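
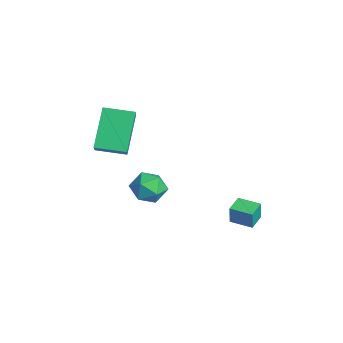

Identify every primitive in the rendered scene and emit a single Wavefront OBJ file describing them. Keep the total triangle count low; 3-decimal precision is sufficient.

v -0.375 0.81 -1.378
v -0.269 0.752 -0.496
v 0.323 1.526 -1.415
v 0.429 1.467 -0.533
v 0.211 0.233 -1.487
v 0.317 0.174 -0.605
v 0.909 0.948 -1.524
v 1.015 0.89 -0.642
v 0.749 -2.919 2.386
v 1.432 -3.118 2.772
v 0.988 -3.842 1.488
v 1.671 -4.041 1.874
v 0.953 -4.201 2.213
v 0.806 -3.631 2.768
v 1.614 -3.329 1.492
v 1.467 -2.759 2.047
v 1.967 -3.372 2.22
v 1.558 -3.911 2.665
v 0.862 -3.049 1.595
v 0.453 -3.588 2.04
v -3.03 -4.042 3.973
v -1.698 -4.441 5.085
v -2.519 -2.85 3.789
v -1.187 -3.25 4.9
v -1.973 -4.73 2.46
v -0.641 -5.13 3.571
v -1.462 -3.539 2.275
v -0.13 -3.938 3.387
f 2 4 1
f 5 2 1
f 1 4 3
f 3 5 1
f 2 8 4
f 6 2 5
f 6 8 2
f 4 8 3
f 7 5 3
f 3 8 7
f 7 6 5
f 8 6 7
f 9 20 14
f 9 14 10
f 9 10 16
f 9 16 19
f 9 19 20
f 10 14 18
f 14 20 13
f 20 19 11
f 19 16 15
f 16 10 17
f 12 18 13
f 12 13 11
f 12 11 15
f 12 15 17
f 12 17 18
f 13 18 14
f 11 13 20
f 15 11 19
f 17 15 16
f 18 17 10
f 22 24 21
f 25 22 21
f 21 24 23
f 23 25 21
f 22 28 24
f 26 22 25
f 26 28 22
f 24 28 23
f 27 25 23
f 23 28 27
f 27 26 25
f 28 26 27



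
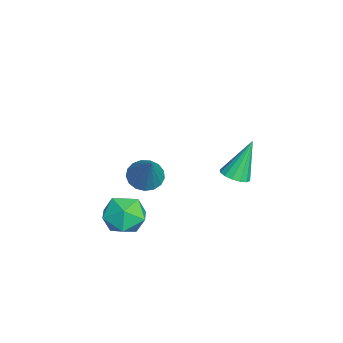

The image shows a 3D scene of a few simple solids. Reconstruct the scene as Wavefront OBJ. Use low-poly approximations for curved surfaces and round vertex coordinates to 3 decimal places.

v 3.225 -2.883 0.38
v 3.953 -3.259 -0.245
v 3.407 -4.201 1.385
v 4.135 -4.577 0.76
v 4.319 -3.727 1.313
v 4.206 -2.912 0.692
v 3.154 -4.548 0.448
v 3.041 -3.733 -0.173
v 3.909 -4.288 -0.203
v 4.629 -3.78 0.332
v 2.731 -3.68 0.808
v 3.451 -3.172 1.343
v -1.486 -2.896 -1.053
v -0.903 -2.539 -1.523
v -0.214 -2.644 0.713
v -1.129 -2.234 -1.404
v -1.437 -2.082 -1.204
v -1.756 -2.116 -0.97
v -2.013 -2.329 -0.754
v -2.149 -2.672 -0.607
v -2.133 -3.066 -0.562
v -1.969 -3.422 -0.629
v -1.694 -3.657 -0.793
v -1.372 -3.718 -1.017
v -1.075 -3.591 -1.249
v -0.873 -3.304 -1.436
v -0.811 -2.925 -1.535
v 3.78 0.595 2.996
v 4.364 0.452 3.214
v 3.32 1.285 4.684
v 4.39 0.76 3.095
v 4.252 1.024 2.95
v 3.988 1.173 2.817
v 3.668 1.167 2.732
v 3.378 1.008 2.718
v 3.195 0.738 2.779
v 3.169 0.43 2.898
v 3.307 0.166 3.043
v 3.571 0.017 3.176
v 3.892 0.023 3.261
v 4.182 0.182 3.275
f 1 12 6
f 1 6 2
f 1 2 8
f 1 8 11
f 1 11 12
f 2 6 10
f 6 12 5
f 12 11 3
f 11 8 7
f 8 2 9
f 4 10 5
f 4 5 3
f 4 3 7
f 4 7 9
f 4 9 10
f 5 10 6
f 3 5 12
f 7 3 11
f 9 7 8
f 10 9 2
f 14 13 16
f 14 16 15
f 16 13 17
f 16 17 15
f 17 13 18
f 17 18 15
f 18 13 19
f 18 19 15
f 19 13 20
f 19 20 15
f 20 13 21
f 20 21 15
f 21 13 22
f 21 22 15
f 22 13 23
f 22 23 15
f 23 13 24
f 23 24 15
f 24 13 25
f 24 25 15
f 25 13 26
f 25 26 15
f 26 13 27
f 26 27 15
f 27 13 14
f 27 14 15
f 29 28 31
f 29 31 30
f 31 28 32
f 31 32 30
f 32 28 33
f 32 33 30
f 33 28 34
f 33 34 30
f 34 28 35
f 34 35 30
f 35 28 36
f 35 36 30
f 36 28 37
f 36 37 30
f 37 28 38
f 37 38 30
f 38 28 39
f 38 39 30
f 39 28 40
f 39 40 30
f 40 28 41
f 40 41 30
f 41 28 29
f 41 29 30



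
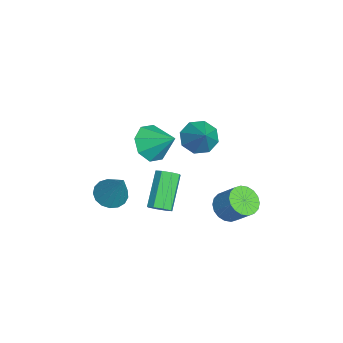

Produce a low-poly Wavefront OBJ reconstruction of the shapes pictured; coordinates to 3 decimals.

v -1.139 -1.991 -0.285
v -0.806 -2.249 0.128
v -2.209 -1.927 1.459
v -2.541 -1.669 1.045
v -0.731 -1.805 0.099
v -2.134 -1.483 1.429
v -0.895 -1.47 -0.155
v -2.298 -1.147 1.175
v -1.202 -1.44 -0.485
v -2.605 -1.117 0.845
v -1.471 -1.733 -0.699
v -2.874 -1.411 0.632
v -1.546 -2.177 -0.669
v -2.949 -1.855 0.661
v -1.382 -2.513 -0.415
v -2.785 -2.19 0.915
v -1.075 -2.543 -0.085
v -2.478 -2.22 1.245
v -4.2 -2.477 1.713
v -3.85 -1.976 0.872
v -3.52 -1.383 2.647
v -4.569 -1.723 1.099
v -5.072 -1.911 1.687
v -5.065 -2.431 2.29
v -4.55 -2.977 2.555
v -3.831 -3.23 2.328
v -3.328 -3.042 1.74
v -3.335 -2.523 1.137
v -2.762 -4.272 -0.72
v -2.027 -4.271 -1.105
v -1.798 -3.608 1.12
v -2.166 -3.904 -1.165
v -2.441 -3.621 -1.123
v -2.79 -3.487 -0.988
v -3.133 -3.533 -0.792
v -3.39 -3.748 -0.579
v -3.504 -4.083 -0.399
v -3.447 -4.462 -0.292
v -3.234 -4.797 -0.283
v -2.912 -5.011 -0.374
v -2.556 -5.057 -0.544
v -2.247 -4.922 -0.755
v -2.056 -4.639 -0.957
v -1.532 1.015 -0.405
v -1.013 0.414 -0.244
v -0.469 1.144 0.726
v -0.988 1.745 0.565
v -0.836 0.61 -0.49
v -0.292 1.34 0.48
v -0.797 0.885 -0.719
v -0.253 1.615 0.25
v -0.903 1.186 -0.886
v -0.36 1.916 0.083
v -1.135 1.453 -0.958
v -0.591 2.183 0.012
v -1.444 1.634 -0.92
v -0.9 2.364 0.05
v -1.771 1.692 -0.78
v -1.227 2.422 0.19
v -2.051 1.616 -0.566
v -1.507 2.346 0.404
v -2.228 1.42 -0.32
v -1.684 2.15 0.65
v -2.267 1.145 -0.09
v -1.723 1.875 0.879
v -2.16 0.844 0.077
v -1.617 1.574 1.046
v -1.929 0.577 0.148
v -1.385 1.307 1.118
v -1.62 0.396 0.11
v -1.076 1.126 1.08
v -1.293 0.338 -0.03
v -0.749 1.068 0.94
v -3.438 -0.313 2.835
v -2.802 -0.529 2.222
v -2.302 -0.007 3.905
v -2.969 0.147 2.205
v -3.41 0.553 2.558
v -3.868 0.453 3.073
v -4.074 -0.097 3.449
v -3.907 -0.773 3.465
v -3.465 -1.179 3.112
v -3.008 -1.079 2.597
f 2 1 5
f 2 5 3
f 3 5 6
f 3 6 4
f 5 1 7
f 5 7 6
f 6 7 8
f 6 8 4
f 7 1 9
f 7 9 8
f 8 9 10
f 8 10 4
f 9 1 11
f 9 11 10
f 10 11 12
f 10 12 4
f 11 1 13
f 11 13 12
f 12 13 14
f 12 14 4
f 13 1 15
f 13 15 14
f 14 15 16
f 14 16 4
f 15 1 17
f 15 17 16
f 16 17 18
f 16 18 4
f 17 1 2
f 17 2 18
f 18 2 3
f 18 3 4
f 20 19 22
f 20 22 21
f 22 19 23
f 22 23 21
f 23 19 24
f 23 24 21
f 24 19 25
f 24 25 21
f 25 19 26
f 25 26 21
f 26 19 27
f 26 27 21
f 27 19 28
f 27 28 21
f 28 19 20
f 28 20 21
f 30 29 32
f 30 32 31
f 32 29 33
f 32 33 31
f 33 29 34
f 33 34 31
f 34 29 35
f 34 35 31
f 35 29 36
f 35 36 31
f 36 29 37
f 36 37 31
f 37 29 38
f 37 38 31
f 38 29 39
f 38 39 31
f 39 29 40
f 39 40 31
f 40 29 41
f 40 41 31
f 41 29 42
f 41 42 31
f 42 29 43
f 42 43 31
f 43 29 30
f 43 30 31
f 45 44 48
f 45 48 46
f 46 48 49
f 46 49 47
f 48 44 50
f 48 50 49
f 49 50 51
f 49 51 47
f 50 44 52
f 50 52 51
f 51 52 53
f 51 53 47
f 52 44 54
f 52 54 53
f 53 54 55
f 53 55 47
f 54 44 56
f 54 56 55
f 55 56 57
f 55 57 47
f 56 44 58
f 56 58 57
f 57 58 59
f 57 59 47
f 58 44 60
f 58 60 59
f 59 60 61
f 59 61 47
f 60 44 62
f 60 62 61
f 61 62 63
f 61 63 47
f 62 44 64
f 62 64 63
f 63 64 65
f 63 65 47
f 64 44 66
f 64 66 65
f 65 66 67
f 65 67 47
f 66 44 68
f 66 68 67
f 67 68 69
f 67 69 47
f 68 44 70
f 68 70 69
f 69 70 71
f 69 71 47
f 70 44 72
f 70 72 71
f 71 72 73
f 71 73 47
f 72 44 45
f 72 45 73
f 73 45 46
f 73 46 47
f 75 74 77
f 75 77 76
f 77 74 78
f 77 78 76
f 78 74 79
f 78 79 76
f 79 74 80
f 79 80 76
f 80 74 81
f 80 81 76
f 81 74 82
f 81 82 76
f 82 74 83
f 82 83 76
f 83 74 75
f 83 75 76



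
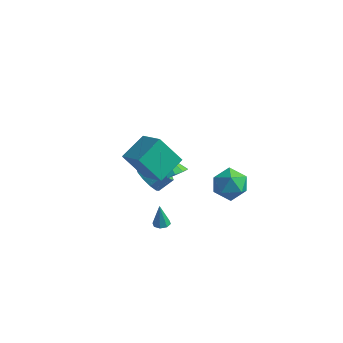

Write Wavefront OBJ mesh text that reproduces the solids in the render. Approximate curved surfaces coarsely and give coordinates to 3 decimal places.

v -3.101 1.49 -3.33
v -2.607 0.676 -2.94
v -1.944 1.395 -2.279
v -2.439 2.21 -2.67
v -2.293 0.865 -3.46
v -1.631 1.584 -2.8
v -2.288 1.294 -3.931
v -1.626 2.013 -3.271
v -2.594 1.797 -4.173
v -1.932 2.516 -3.512
v -3.093 2.183 -4.092
v -2.431 2.902 -3.432
v -3.596 2.305 -3.721
v -2.933 3.024 -3.06
v -3.909 2.116 -3.2
v -3.247 2.835 -2.54
v -3.914 1.687 -2.729
v -3.252 2.406 -2.069
v -3.608 1.184 -2.488
v -2.946 1.903 -1.827
v -3.109 0.798 -2.568
v -2.447 1.517 -1.908
v -1.251 -4.07 4.958
v -0.65 -2.431 5.573
v -2.688 -3.098 3.775
v -2.087 -1.46 4.39
v 0.067 -3.98 3.43
v 0.668 -2.342 4.045
v -1.37 -3.009 2.247
v -0.769 -1.37 2.862
v -0.345 -1.178 0.997
v 0.394 -0.797 1.458
v -1.415 -0.462 2.123
v 0.245 -0.439 1.089
v -0.091 -0.315 0.691
v -0.507 -0.465 0.39
v -0.872 -0.842 0.282
v -1.07 -1.325 0.401
v -1.037 -1.761 0.71
v -0.785 -2.012 1.109
v -0.392 -1.998 1.473
v 0.015 -1.724 1.686
v 0.308 -1.276 1.681
v 0.847 2.255 -2.257
v 1.453 3.287 -2.021
v 2.127 1.833 -3.699
v 2.733 2.865 -3.463
v 2.755 1.948 -2.659
v 1.963 2.208 -1.768
v 1.617 2.912 -3.952
v 0.825 3.172 -3.061
v 1.928 3.693 -3.068
v 2.632 3.097 -2.269
v 0.948 2.023 -3.451
v 1.652 1.427 -2.652
v -0.647 -2.256 -2.907
v -0.202 -2.538 -2.791
v -0.873 -2.024 -1.473
v -0.125 -2.136 -2.844
v -0.354 -1.804 -2.934
v -0.755 -1.737 -3.008
v -1.093 -1.974 -3.023
v -1.17 -2.377 -2.969
v -0.941 -2.709 -2.88
v -0.54 -2.776 -2.806
f 2 1 5
f 2 5 3
f 3 5 6
f 3 6 4
f 5 1 7
f 5 7 6
f 6 7 8
f 6 8 4
f 7 1 9
f 7 9 8
f 8 9 10
f 8 10 4
f 9 1 11
f 9 11 10
f 10 11 12
f 10 12 4
f 11 1 13
f 11 13 12
f 12 13 14
f 12 14 4
f 13 1 15
f 13 15 14
f 14 15 16
f 14 16 4
f 15 1 17
f 15 17 16
f 16 17 18
f 16 18 4
f 17 1 19
f 17 19 18
f 18 19 20
f 18 20 4
f 19 1 21
f 19 21 20
f 20 21 22
f 20 22 4
f 21 1 2
f 21 2 22
f 22 2 3
f 22 3 4
f 24 26 23
f 27 24 23
f 23 26 25
f 25 27 23
f 24 30 26
f 28 24 27
f 28 30 24
f 26 30 25
f 29 27 25
f 25 30 29
f 29 28 27
f 30 28 29
f 32 31 34
f 32 34 33
f 34 31 35
f 34 35 33
f 35 31 36
f 35 36 33
f 36 31 37
f 36 37 33
f 37 31 38
f 37 38 33
f 38 31 39
f 38 39 33
f 39 31 40
f 39 40 33
f 40 31 41
f 40 41 33
f 41 31 42
f 41 42 33
f 42 31 43
f 42 43 33
f 43 31 32
f 43 32 33
f 44 55 49
f 44 49 45
f 44 45 51
f 44 51 54
f 44 54 55
f 45 49 53
f 49 55 48
f 55 54 46
f 54 51 50
f 51 45 52
f 47 53 48
f 47 48 46
f 47 46 50
f 47 50 52
f 47 52 53
f 48 53 49
f 46 48 55
f 50 46 54
f 52 50 51
f 53 52 45
f 57 56 59
f 57 59 58
f 59 56 60
f 59 60 58
f 60 56 61
f 60 61 58
f 61 56 62
f 61 62 58
f 62 56 63
f 62 63 58
f 63 56 64
f 63 64 58
f 64 56 65
f 64 65 58
f 65 56 57
f 65 57 58



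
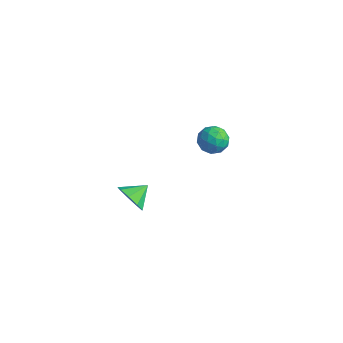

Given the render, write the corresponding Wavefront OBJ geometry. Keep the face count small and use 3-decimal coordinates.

v -2.567 -3.256 3.167
v -2.265 -3.669 3.908
v -2.373 -2.244 3.653
v -1.8 -3.571 3.516
v -1.694 -3.326 2.962
v -1.996 -3.048 2.503
v -2.566 -2.868 2.356
v -3.136 -2.869 2.587
v -3.44 -3.052 3.091
v -3.336 -3.331 3.63
v -2.872 -3.574 3.952
v -3.493 4.578 1.903
v -2.812 4.095 2.192
v -4.308 3.405 1.868
v -3.627 2.922 2.157
v -4.014 3.508 2.694
v -3.51 4.233 2.716
v -3.61 3.267 1.344
v -3.106 3.992 1.366
v -2.884 3.286 1.847
v -3.134 3.434 2.681
v -3.986 4.066 1.379
v -4.236 4.214 2.213
v -3.081 4.44 2.051
v -4.039 3.06 2.009
v -4.267 3.404 2.325
v -3.866 3.121 2.495
v -3.491 4.52 2.358
v -3.091 4.237 2.528
v -3.797 3.891 2.823
v -4.029 3.263 1.532
v -3.629 2.98 1.702
v -3.254 4.379 1.565
v -2.853 4.096 1.735
v -3.323 3.609 1.237
v -2.723 3.68 2.018
v -3.202 2.991 1.997
v -3.192 3.193 1.52
v -2.896 3.62 1.532
v -2.87 3.767 2.508
v -3.349 3.078 2.488
v -3.576 3.422 2.803
v -3.28 3.848 2.816
v -2.912 3.291 2.305
v -3.771 4.422 1.572
v -4.25 3.733 1.552
v -3.84 3.652 1.244
v -3.544 4.078 1.257
v -3.918 4.509 2.063
v -4.397 3.82 2.042
v -4.224 3.88 2.528
v -3.928 4.307 2.54
v -4.208 4.209 1.755
f 2 1 4
f 2 4 3
f 4 1 5
f 4 5 3
f 5 1 6
f 5 6 3
f 6 1 7
f 6 7 3
f 7 1 8
f 7 8 3
f 8 1 9
f 8 9 3
f 9 1 10
f 9 10 3
f 10 1 11
f 10 11 3
f 11 1 2
f 11 2 3
f 12 49 28
f 49 23 52
f 28 52 17
f 49 52 28
f 12 28 24
f 28 17 29
f 24 29 13
f 28 29 24
f 12 24 33
f 24 13 34
f 33 34 19
f 24 34 33
f 12 33 45
f 33 19 48
f 45 48 22
f 33 48 45
f 12 45 49
f 45 22 53
f 49 53 23
f 45 53 49
f 13 29 40
f 29 17 43
f 40 43 21
f 29 43 40
f 17 52 30
f 52 23 51
f 30 51 16
f 52 51 30
f 23 53 50
f 53 22 46
f 50 46 14
f 53 46 50
f 22 48 47
f 48 19 35
f 47 35 18
f 48 35 47
f 19 34 39
f 34 13 36
f 39 36 20
f 34 36 39
f 15 41 27
f 41 21 42
f 27 42 16
f 41 42 27
f 15 27 25
f 27 16 26
f 25 26 14
f 27 26 25
f 15 25 32
f 25 14 31
f 32 31 18
f 25 31 32
f 15 32 37
f 32 18 38
f 37 38 20
f 32 38 37
f 15 37 41
f 37 20 44
f 41 44 21
f 37 44 41
f 16 42 30
f 42 21 43
f 30 43 17
f 42 43 30
f 14 26 50
f 26 16 51
f 50 51 23
f 26 51 50
f 18 31 47
f 31 14 46
f 47 46 22
f 31 46 47
f 20 38 39
f 38 18 35
f 39 35 19
f 38 35 39
f 21 44 40
f 44 20 36
f 40 36 13
f 44 36 40



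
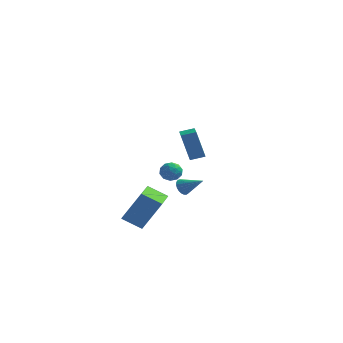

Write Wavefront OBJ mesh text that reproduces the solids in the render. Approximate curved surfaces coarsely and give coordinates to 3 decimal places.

v -0.335 3.929 -1.706
v 0.107 3.798 -2.225
v -0.867 2.962 -1.915
v -0.425 2.831 -2.434
v -0.202 2.816 -1.777
v 0.126 3.413 -1.648
v -0.886 3.347 -2.492
v -0.558 3.944 -2.363
v -0.234 3.439 -2.711
v 0.189 3.11 -2.269
v -0.949 3.65 -1.871
v -0.526 3.321 -1.429
v -0.068 3.948 -1.947
v -0.692 2.812 -2.193
v -0.562 2.803 -1.807
v -0.302 2.726 -2.112
v -0.056 3.722 -1.608
v 0.204 3.645 -1.913
v 0.022 3.068 -1.65
v -0.964 3.115 -2.227
v -0.704 3.038 -2.532
v -0.458 4.034 -2.028
v -0.198 3.957 -2.333
v -0.782 3.692 -2.49
v -0.008 3.66 -2.538
v -0.32 3.092 -2.661
v -0.592 3.395 -2.695
v -0.398 3.746 -2.619
v 0.24 3.467 -2.278
v -0.072 2.899 -2.401
v 0.059 2.89 -2.015
v 0.252 3.241 -1.939
v 0.04 3.256 -2.564
v -0.688 3.861 -1.739
v -1 3.293 -1.862
v -1.012 3.519 -2.201
v -0.819 3.87 -2.125
v -0.44 3.668 -1.479
v -0.752 3.1 -1.602
v -0.362 3.014 -1.521
v -0.168 3.365 -1.445
v -0.8 3.504 -1.576
v 1.177 -4.773 -2.819
v 0.082 -4.923 -2.195
v 0.805 -2.963 -3.034
v -0.29 -3.114 -2.41
v 2.13 -4.366 -1.05
v 1.035 -4.517 -0.426
v 1.758 -2.557 -1.265
v 0.663 -2.707 -0.641
v 3.08 -2.837 1.664
v 2.521 -2.694 3.274
v 2.364 -1.188 1.27
v 1.805 -1.046 2.88
v 3.795 -2.474 1.88
v 3.236 -2.332 3.49
v 3.079 -0.826 1.486
v 2.52 -0.683 3.096
v 0.484 2.953 -2.98
v 0.746 3.286 -3.377
v 1.736 2.827 -2.26
v 0.67 3.449 -3.216
v 0.562 3.527 -3.015
v 0.441 3.505 -2.808
v 0.327 3.388 -2.63
v 0.24 3.196 -2.513
v 0.195 2.962 -2.477
v 0.201 2.726 -2.528
v 0.255 2.53 -2.657
v 0.349 2.406 -2.841
v 0.466 2.378 -3.05
v 0.586 2.449 -3.247
v 0.689 2.607 -3.397
v 0.756 2.825 -3.476
v 0.776 3.065 -3.469
f 1 38 17
f 38 12 41
f 17 41 6
f 38 41 17
f 1 17 13
f 17 6 18
f 13 18 2
f 17 18 13
f 1 13 22
f 13 2 23
f 22 23 8
f 13 23 22
f 1 22 34
f 22 8 37
f 34 37 11
f 22 37 34
f 1 34 38
f 34 11 42
f 38 42 12
f 34 42 38
f 2 18 29
f 18 6 32
f 29 32 10
f 18 32 29
f 6 41 19
f 41 12 40
f 19 40 5
f 41 40 19
f 12 42 39
f 42 11 35
f 39 35 3
f 42 35 39
f 11 37 36
f 37 8 24
f 36 24 7
f 37 24 36
f 8 23 28
f 23 2 25
f 28 25 9
f 23 25 28
f 4 30 16
f 30 10 31
f 16 31 5
f 30 31 16
f 4 16 14
f 16 5 15
f 14 15 3
f 16 15 14
f 4 14 21
f 14 3 20
f 21 20 7
f 14 20 21
f 4 21 26
f 21 7 27
f 26 27 9
f 21 27 26
f 4 26 30
f 26 9 33
f 30 33 10
f 26 33 30
f 5 31 19
f 31 10 32
f 19 32 6
f 31 32 19
f 3 15 39
f 15 5 40
f 39 40 12
f 15 40 39
f 7 20 36
f 20 3 35
f 36 35 11
f 20 35 36
f 9 27 28
f 27 7 24
f 28 24 8
f 27 24 28
f 10 33 29
f 33 9 25
f 29 25 2
f 33 25 29
f 44 46 43
f 47 44 43
f 43 46 45
f 45 47 43
f 44 50 46
f 48 44 47
f 48 50 44
f 46 50 45
f 49 47 45
f 45 50 49
f 49 48 47
f 50 48 49
f 52 54 51
f 55 52 51
f 51 54 53
f 53 55 51
f 52 58 54
f 56 52 55
f 56 58 52
f 54 58 53
f 57 55 53
f 53 58 57
f 57 56 55
f 58 56 57
f 60 59 62
f 60 62 61
f 62 59 63
f 62 63 61
f 63 59 64
f 63 64 61
f 64 59 65
f 64 65 61
f 65 59 66
f 65 66 61
f 66 59 67
f 66 67 61
f 67 59 68
f 67 68 61
f 68 59 69
f 68 69 61
f 69 59 70
f 69 70 61
f 70 59 71
f 70 71 61
f 71 59 72
f 71 72 61
f 72 59 73
f 72 73 61
f 73 59 74
f 73 74 61
f 74 59 75
f 74 75 61
f 75 59 60
f 75 60 61



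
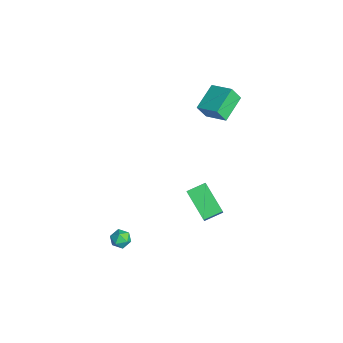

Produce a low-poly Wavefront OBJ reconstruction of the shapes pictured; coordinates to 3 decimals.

v 3.83 -3.434 -1.508
v 4.177 -3.726 -1.04
v 3.143 -4.234 -1.5
v 3.49 -4.526 -1.032
v 3.162 -3.979 -0.901
v 3.586 -3.484 -0.906
v 3.734 -4.476 -1.634
v 4.158 -3.981 -1.639
v 4.117 -4.37 -1.118
v 3.764 -4.063 -0.664
v 3.556 -3.897 -1.876
v 3.203 -3.59 -1.422
v 0.442 0.695 -1.819
v 0.327 1.82 -1.45
v 2.105 1.223 -2.914
v 1.99 2.349 -2.545
v 1.45 0.351 -0.455
v 1.335 1.477 -0.086
v 3.113 0.88 -1.55
v 2.998 2.005 -1.181
v -3.386 2.834 1.052
v -3.424 2.283 2.003
v -4.588 4.06 1.714
v -4.626 3.509 2.665
v -2.214 3.691 1.595
v -2.252 3.14 2.546
v -3.416 4.917 2.257
v -3.454 4.366 3.208
f 1 12 6
f 1 6 2
f 1 2 8
f 1 8 11
f 1 11 12
f 2 6 10
f 6 12 5
f 12 11 3
f 11 8 7
f 8 2 9
f 4 10 5
f 4 5 3
f 4 3 7
f 4 7 9
f 4 9 10
f 5 10 6
f 3 5 12
f 7 3 11
f 9 7 8
f 10 9 2
f 14 16 13
f 17 14 13
f 13 16 15
f 15 17 13
f 14 20 16
f 18 14 17
f 18 20 14
f 16 20 15
f 19 17 15
f 15 20 19
f 19 18 17
f 20 18 19
f 22 24 21
f 25 22 21
f 21 24 23
f 23 25 21
f 22 28 24
f 26 22 25
f 26 28 22
f 24 28 23
f 27 25 23
f 23 28 27
f 27 26 25
f 28 26 27



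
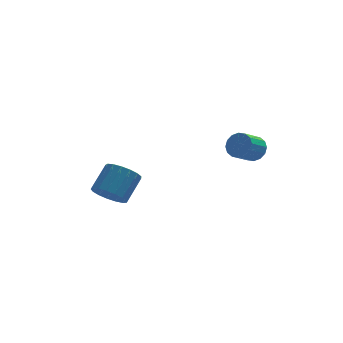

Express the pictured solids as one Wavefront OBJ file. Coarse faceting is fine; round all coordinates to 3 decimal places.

v -2.822 0.292 -3.757
v -1.931 0.123 -4.245
v -1.087 1.178 -3.072
v -1.978 1.348 -2.583
v -2.115 0.52 -4.47
v -1.271 1.576 -3.297
v -2.462 0.866 -4.532
v -1.618 1.922 -3.359
v -2.89 1.08 -4.417
v -2.046 2.136 -3.243
v -3.303 1.114 -4.15
v -2.459 2.169 -2.976
v -3.606 0.959 -3.793
v -2.762 2.015 -2.619
v -3.729 0.651 -3.427
v -2.885 1.707 -2.254
v -3.645 0.262 -3.138
v -2.801 1.318 -1.964
v -3.372 -0.121 -2.99
v -2.527 0.935 -1.816
v -2.972 -0.409 -3.017
v -2.128 0.647 -1.844
v -2.539 -0.537 -3.215
v -1.695 0.519 -2.041
v -2.17 -0.474 -3.536
v -1.326 0.582 -2.363
v -1.951 -0.236 -3.908
v -1.107 0.819 -2.734
v 4.128 -2.975 0.993
v 4.664 -3.096 1.547
v 3.808 -3.806 2.22
v 3.272 -3.685 1.667
v 4.473 -2.759 1.659
v 3.617 -3.468 2.332
v 4.189 -2.48 1.592
v 3.333 -3.189 2.266
v 3.889 -2.333 1.365
v 3.033 -3.042 2.039
v 3.653 -2.359 1.039
v 2.797 -3.068 1.713
v 3.544 -2.549 0.7
v 2.688 -3.259 1.374
v 3.592 -2.854 0.44
v 2.736 -3.564 1.113
v 3.783 -3.192 0.328
v 2.927 -3.901 1.001
v 4.067 -3.471 0.394
v 3.211 -4.18 1.068
v 4.367 -3.618 0.621
v 3.511 -4.327 1.295
v 4.603 -3.592 0.947
v 3.747 -4.301 1.621
v 4.712 -3.401 1.286
v 3.856 -4.111 1.96
f 2 1 5
f 2 5 3
f 3 5 6
f 3 6 4
f 5 1 7
f 5 7 6
f 6 7 8
f 6 8 4
f 7 1 9
f 7 9 8
f 8 9 10
f 8 10 4
f 9 1 11
f 9 11 10
f 10 11 12
f 10 12 4
f 11 1 13
f 11 13 12
f 12 13 14
f 12 14 4
f 13 1 15
f 13 15 14
f 14 15 16
f 14 16 4
f 15 1 17
f 15 17 16
f 16 17 18
f 16 18 4
f 17 1 19
f 17 19 18
f 18 19 20
f 18 20 4
f 19 1 21
f 19 21 20
f 20 21 22
f 20 22 4
f 21 1 23
f 21 23 22
f 22 23 24
f 22 24 4
f 23 1 25
f 23 25 24
f 24 25 26
f 24 26 4
f 25 1 27
f 25 27 26
f 26 27 28
f 26 28 4
f 27 1 2
f 27 2 28
f 28 2 3
f 28 3 4
f 30 29 33
f 30 33 31
f 31 33 34
f 31 34 32
f 33 29 35
f 33 35 34
f 34 35 36
f 34 36 32
f 35 29 37
f 35 37 36
f 36 37 38
f 36 38 32
f 37 29 39
f 37 39 38
f 38 39 40
f 38 40 32
f 39 29 41
f 39 41 40
f 40 41 42
f 40 42 32
f 41 29 43
f 41 43 42
f 42 43 44
f 42 44 32
f 43 29 45
f 43 45 44
f 44 45 46
f 44 46 32
f 45 29 47
f 45 47 46
f 46 47 48
f 46 48 32
f 47 29 49
f 47 49 48
f 48 49 50
f 48 50 32
f 49 29 51
f 49 51 50
f 50 51 52
f 50 52 32
f 51 29 53
f 51 53 52
f 52 53 54
f 52 54 32
f 53 29 30
f 53 30 54
f 54 30 31
f 54 31 32



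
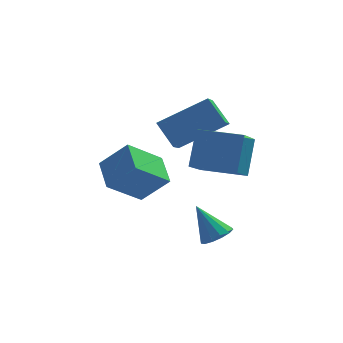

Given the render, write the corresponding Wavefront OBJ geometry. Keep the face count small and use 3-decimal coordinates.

v -1.207 1.693 1.956
v -1.47 0.55 2.808
v 0.674 2.028 2.985
v 0.411 0.885 3.837
v -0.631 0.955 1.143
v -0.894 -0.188 1.995
v 1.25 1.29 2.172
v 0.987 0.147 3.024
v -0.525 -3.246 3.087
v -0.211 -2.295 4.335
v -0.022 -1.876 1.917
v 0.292 -0.926 3.165
v 1.088 -3.814 3.115
v 1.402 -2.864 4.363
v 1.591 -2.445 1.945
v 1.905 -1.494 3.193
v -2.153 -3.304 1.452
v -3.347 -3.853 2.577
v -2.382 -2.084 1.803
v -3.576 -2.634 2.929
v -1.164 -3.406 2.451
v -2.358 -3.956 3.577
v -1.393 -2.187 2.803
v -2.587 -2.736 3.928
v 0.528 -2.66 -1.069
v 0.944 -2.986 -0.674
v -0.188 -2.1 0.149
v 1.098 -2.654 -0.737
v 1.071 -2.323 -0.905
v 0.872 -2.099 -1.125
v 0.563 -2.053 -1.327
v 0.243 -2.2 -1.448
v 0.014 -2.493 -1.448
v -0.052 -2.839 -1.328
v 0.066 -3.128 -1.126
v 0.331 -3.268 -0.906
v 0.658 -3.215 -0.737
f 2 4 1
f 5 2 1
f 1 4 3
f 3 5 1
f 2 8 4
f 6 2 5
f 6 8 2
f 4 8 3
f 7 5 3
f 3 8 7
f 7 6 5
f 8 6 7
f 10 12 9
f 13 10 9
f 9 12 11
f 11 13 9
f 10 16 12
f 14 10 13
f 14 16 10
f 12 16 11
f 15 13 11
f 11 16 15
f 15 14 13
f 16 14 15
f 18 20 17
f 21 18 17
f 17 20 19
f 19 21 17
f 18 24 20
f 22 18 21
f 22 24 18
f 20 24 19
f 23 21 19
f 19 24 23
f 23 22 21
f 24 22 23
f 26 25 28
f 26 28 27
f 28 25 29
f 28 29 27
f 29 25 30
f 29 30 27
f 30 25 31
f 30 31 27
f 31 25 32
f 31 32 27
f 32 25 33
f 32 33 27
f 33 25 34
f 33 34 27
f 34 25 35
f 34 35 27
f 35 25 36
f 35 36 27
f 36 25 37
f 36 37 27
f 37 25 26
f 37 26 27



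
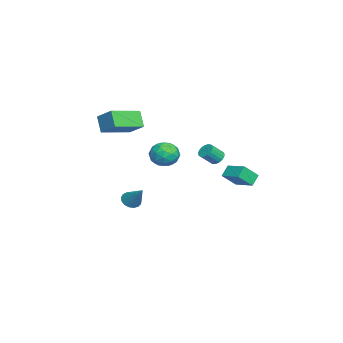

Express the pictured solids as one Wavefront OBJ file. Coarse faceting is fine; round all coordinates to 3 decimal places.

v -1.241 -3.098 -4.425
v -0.692 -3.449 -4.616
v -0.279 -2.282 -3.155
v -0.679 -3.18 -4.798
v -0.796 -2.892 -4.895
v -1.014 -2.651 -4.884
v -1.285 -2.512 -4.768
v -1.545 -2.508 -4.573
v -1.736 -2.638 -4.344
v -1.814 -2.874 -4.134
v -1.761 -3.161 -3.99
v -1.588 -3.434 -3.946
v -1.336 -3.629 -4.012
v -1.063 -3.703 -4.172
v -0.83 -3.638 -4.39
v 2.272 0.141 1.075
v 2.847 -0.155 0.356
v 2.773 -1.045 1.964
v 3.348 -1.341 1.245
v 3.542 -0.516 1.711
v 3.232 0.217 1.161
v 2.388 -1.417 1.159
v 2.078 -0.684 0.609
v 2.919 -1.118 0.408
v 3.632 -0.561 0.749
v 1.988 -0.639 1.571
v 2.701 -0.082 1.912
v 2.515 0.097 0.637
v 3.105 -1.297 1.683
v 3.218 -0.812 1.957
v 3.557 -0.986 1.534
v 2.742 0.316 1.111
v 3.08 0.142 0.688
v 3.488 -0.07 1.485
v 2.54 -1.342 1.632
v 2.878 -1.516 1.209
v 2.063 -0.214 0.786
v 2.402 -0.388 0.363
v 2.132 -1.13 0.835
v 2.896 -0.643 0.245
v 3.19 -1.34 0.768
v 2.626 -1.385 0.717
v 2.444 -0.954 0.394
v 3.315 -0.315 0.446
v 3.61 -1.013 0.969
v 3.723 -0.527 1.242
v 3.541 -0.096 0.919
v 3.357 -0.881 0.476
v 2.01 -0.187 1.351
v 2.305 -0.885 1.874
v 2.079 -1.104 1.401
v 1.897 -0.673 1.078
v 2.43 0.14 1.552
v 2.724 -0.557 2.075
v 3.176 -0.246 1.926
v 2.994 0.185 1.603
v 2.263 -0.319 1.844
v 0.667 2.307 0.147
v 0.947 2.738 0.369
v 1.392 2.065 1.116
v 1.113 1.633 0.893
v 0.715 2.735 0.504
v 1.161 2.062 1.251
v 0.473 2.634 0.557
v 0.919 1.961 1.304
v 0.275 2.458 0.517
v 0.721 1.784 1.264
v 0.167 2.247 0.391
v 0.613 1.574 1.138
v 0.174 2.05 0.21
v 0.619 1.377 0.957
v 0.293 1.912 0.014
v 0.739 1.238 0.761
v 0.499 1.864 -0.152
v 0.944 1.191 0.595
v 0.742 1.918 -0.249
v 1.188 1.244 0.498
v 0.969 2.06 -0.256
v 1.415 1.387 0.491
v 1.127 2.26 -0.17
v 1.572 1.586 0.577
v 1.179 2.47 -0.012
v 1.625 1.796 0.735
v 1.114 2.642 0.183
v 1.56 1.969 0.93
v -1.55 -5.183 2.422
v -0.775 -4.221 3.219
v -3.007 -3.618 1.949
v -2.232 -2.656 2.746
v -0.868 -4.864 1.374
v -0.093 -3.902 2.171
v -2.325 -3.299 0.901
v -1.55 -2.337 1.698
v 1.917 2.676 -0.809
v 1.352 2.987 -0.196
v 1.388 3.473 -1.703
v 0.822 3.785 -1.09
v 2.878 3.715 -0.45
v 2.312 4.027 0.163
v 2.348 4.513 -1.344
v 1.783 4.824 -0.731
f 2 1 4
f 2 4 3
f 4 1 5
f 4 5 3
f 5 1 6
f 5 6 3
f 6 1 7
f 6 7 3
f 7 1 8
f 7 8 3
f 8 1 9
f 8 9 3
f 9 1 10
f 9 10 3
f 10 1 11
f 10 11 3
f 11 1 12
f 11 12 3
f 12 1 13
f 12 13 3
f 13 1 14
f 13 14 3
f 14 1 15
f 14 15 3
f 15 1 2
f 15 2 3
f 16 53 32
f 53 27 56
f 32 56 21
f 53 56 32
f 16 32 28
f 32 21 33
f 28 33 17
f 32 33 28
f 16 28 37
f 28 17 38
f 37 38 23
f 28 38 37
f 16 37 49
f 37 23 52
f 49 52 26
f 37 52 49
f 16 49 53
f 49 26 57
f 53 57 27
f 49 57 53
f 17 33 44
f 33 21 47
f 44 47 25
f 33 47 44
f 21 56 34
f 56 27 55
f 34 55 20
f 56 55 34
f 27 57 54
f 57 26 50
f 54 50 18
f 57 50 54
f 26 52 51
f 52 23 39
f 51 39 22
f 52 39 51
f 23 38 43
f 38 17 40
f 43 40 24
f 38 40 43
f 19 45 31
f 45 25 46
f 31 46 20
f 45 46 31
f 19 31 29
f 31 20 30
f 29 30 18
f 31 30 29
f 19 29 36
f 29 18 35
f 36 35 22
f 29 35 36
f 19 36 41
f 36 22 42
f 41 42 24
f 36 42 41
f 19 41 45
f 41 24 48
f 45 48 25
f 41 48 45
f 20 46 34
f 46 25 47
f 34 47 21
f 46 47 34
f 18 30 54
f 30 20 55
f 54 55 27
f 30 55 54
f 22 35 51
f 35 18 50
f 51 50 26
f 35 50 51
f 24 42 43
f 42 22 39
f 43 39 23
f 42 39 43
f 25 48 44
f 48 24 40
f 44 40 17
f 48 40 44
f 59 58 62
f 59 62 60
f 60 62 63
f 60 63 61
f 62 58 64
f 62 64 63
f 63 64 65
f 63 65 61
f 64 58 66
f 64 66 65
f 65 66 67
f 65 67 61
f 66 58 68
f 66 68 67
f 67 68 69
f 67 69 61
f 68 58 70
f 68 70 69
f 69 70 71
f 69 71 61
f 70 58 72
f 70 72 71
f 71 72 73
f 71 73 61
f 72 58 74
f 72 74 73
f 73 74 75
f 73 75 61
f 74 58 76
f 74 76 75
f 75 76 77
f 75 77 61
f 76 58 78
f 76 78 77
f 77 78 79
f 77 79 61
f 78 58 80
f 78 80 79
f 79 80 81
f 79 81 61
f 80 58 82
f 80 82 81
f 81 82 83
f 81 83 61
f 82 58 84
f 82 84 83
f 83 84 85
f 83 85 61
f 84 58 59
f 84 59 85
f 85 59 60
f 85 60 61
f 87 89 86
f 90 87 86
f 86 89 88
f 88 90 86
f 87 93 89
f 91 87 90
f 91 93 87
f 89 93 88
f 92 90 88
f 88 93 92
f 92 91 90
f 93 91 92
f 95 97 94
f 98 95 94
f 94 97 96
f 96 98 94
f 95 101 97
f 99 95 98
f 99 101 95
f 97 101 96
f 100 98 96
f 96 101 100
f 100 99 98
f 101 99 100



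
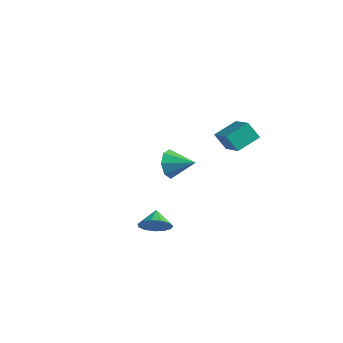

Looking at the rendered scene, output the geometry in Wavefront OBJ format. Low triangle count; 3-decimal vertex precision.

v -1.714 2.604 -4.183
v -1.283 2.213 -5.021
v -0.286 3.136 -3.697
v -1.522 2.949 -5.124
v -1.873 3.483 -4.676
v -2.131 3.503 -3.94
v -2.145 2.996 -3.346
v -1.907 2.26 -3.243
v -1.556 1.726 -3.69
v -1.297 1.706 -4.427
v 2.414 2.642 -0.273
v 2.737 4.032 0.332
v 0.944 3.302 -1.005
v 1.267 4.692 -0.4
v 3.033 2.928 -1.26
v 3.356 4.318 -0.655
v 1.563 3.588 -1.992
v 1.886 4.978 -1.387
v 2.949 -3.305 -4.247
v 3.388 -2.581 -4.632
v 2.351 -2.615 -3.633
v 2.969 -2.676 -4.933
v 2.544 -2.971 -5.015
v 2.247 -3.372 -4.854
v 2.174 -3.752 -4.5
v 2.346 -3.989 -4.066
v 2.71 -4.009 -3.689
v 3.15 -3.806 -3.49
v 3.526 -3.443 -3.531
v 3.719 -3.036 -3.799
v 3.667 -2.715 -4.21
f 2 1 4
f 2 4 3
f 4 1 5
f 4 5 3
f 5 1 6
f 5 6 3
f 6 1 7
f 6 7 3
f 7 1 8
f 7 8 3
f 8 1 9
f 8 9 3
f 9 1 10
f 9 10 3
f 10 1 2
f 10 2 3
f 12 14 11
f 15 12 11
f 11 14 13
f 13 15 11
f 12 18 14
f 16 12 15
f 16 18 12
f 14 18 13
f 17 15 13
f 13 18 17
f 17 16 15
f 18 16 17
f 20 19 22
f 20 22 21
f 22 19 23
f 22 23 21
f 23 19 24
f 23 24 21
f 24 19 25
f 24 25 21
f 25 19 26
f 25 26 21
f 26 19 27
f 26 27 21
f 27 19 28
f 27 28 21
f 28 19 29
f 28 29 21
f 29 19 30
f 29 30 21
f 30 19 31
f 30 31 21
f 31 19 20
f 31 20 21



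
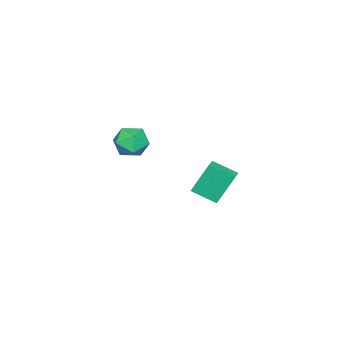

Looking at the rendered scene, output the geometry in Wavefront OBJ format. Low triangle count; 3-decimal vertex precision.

v 3.435 3.693 3.241
v 4.025 3.172 3.938
v 3.175 2.248 2.382
v 3.765 1.727 3.079
v 2.828 2.108 3.364
v 2.988 3.001 3.895
v 4.212 2.419 2.425
v 4.372 3.312 2.956
v 4.505 2.385 3.434
v 3.65 2.193 4.014
v 3.55 3.227 2.306
v 2.695 3.035 2.886
v -3.335 2.326 -4.076
v -3.926 3.102 -2.104
v -3.639 3.773 -4.737
v -4.23 4.549 -2.765
v -2.57 2.551 -3.935
v -3.161 3.327 -1.963
v -2.874 3.998 -4.596
v -3.465 4.774 -2.624
f 1 12 6
f 1 6 2
f 1 2 8
f 1 8 11
f 1 11 12
f 2 6 10
f 6 12 5
f 12 11 3
f 11 8 7
f 8 2 9
f 4 10 5
f 4 5 3
f 4 3 7
f 4 7 9
f 4 9 10
f 5 10 6
f 3 5 12
f 7 3 11
f 9 7 8
f 10 9 2
f 14 16 13
f 17 14 13
f 13 16 15
f 15 17 13
f 14 20 16
f 18 14 17
f 18 20 14
f 16 20 15
f 19 17 15
f 15 20 19
f 19 18 17
f 20 18 19



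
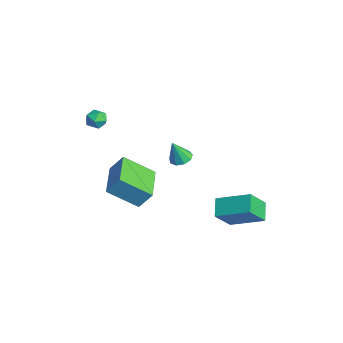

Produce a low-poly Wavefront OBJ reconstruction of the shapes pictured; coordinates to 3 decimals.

v -1.511 -2.703 2.499
v -1.095 -2.774 2.983
v -2.005 -3.566 2.797
v -1.589 -3.637 3.281
v -2.011 -3.154 3.289
v -1.706 -2.621 3.104
v -1.394 -3.719 2.676
v -1.089 -3.186 2.491
v -1.023 -3.402 3.092
v -1.405 -3.052 3.471
v -1.695 -3.288 2.309
v -2.077 -2.938 2.688
v 0.577 3.249 -3.824
v 1.025 2.26 -2.595
v 1.671 4.716 -3.042
v 2.119 3.727 -1.813
v 1.501 2.893 -4.447
v 1.949 1.904 -3.218
v 2.595 4.36 -3.665
v 3.043 3.371 -2.436
v -2.434 1.552 -1.713
v -1.786 1.531 -1.754
v -2.366 1.048 -0.387
v -1.915 1.926 -1.597
v -2.287 2.146 -1.494
v -2.728 2.089 -1.494
v -3.032 1.78 -1.595
v -3.055 1.364 -1.752
v -2.788 1.037 -1.891
v -2.356 0.95 -1.946
v -1.96 1.145 -1.892
v -2.333 -2.31 -1.605
v -2.013 -1.676 -0.626
v -1.825 -0.758 -2.777
v -1.505 -0.124 -1.797
v -0.295 -3.096 -1.763
v 0.025 -2.462 -0.783
v 0.213 -1.544 -2.934
v 0.533 -0.91 -1.955
f 1 12 6
f 1 6 2
f 1 2 8
f 1 8 11
f 1 11 12
f 2 6 10
f 6 12 5
f 12 11 3
f 11 8 7
f 8 2 9
f 4 10 5
f 4 5 3
f 4 3 7
f 4 7 9
f 4 9 10
f 5 10 6
f 3 5 12
f 7 3 11
f 9 7 8
f 10 9 2
f 14 16 13
f 17 14 13
f 13 16 15
f 15 17 13
f 14 20 16
f 18 14 17
f 18 20 14
f 16 20 15
f 19 17 15
f 15 20 19
f 19 18 17
f 20 18 19
f 22 21 24
f 22 24 23
f 24 21 25
f 24 25 23
f 25 21 26
f 25 26 23
f 26 21 27
f 26 27 23
f 27 21 28
f 27 28 23
f 28 21 29
f 28 29 23
f 29 21 30
f 29 30 23
f 30 21 31
f 30 31 23
f 31 21 22
f 31 22 23
f 33 35 32
f 36 33 32
f 32 35 34
f 34 36 32
f 33 39 35
f 37 33 36
f 37 39 33
f 35 39 34
f 38 36 34
f 34 39 38
f 38 37 36
f 39 37 38



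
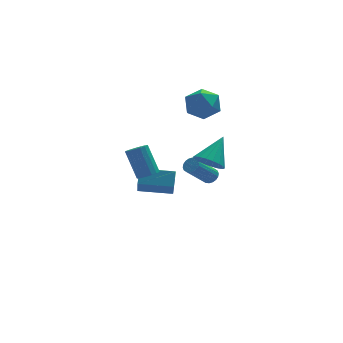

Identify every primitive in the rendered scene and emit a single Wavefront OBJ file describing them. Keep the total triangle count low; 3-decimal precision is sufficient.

v 1.771 0.618 -0.554
v 2.372 0.842 -1.255
v 2.889 1.642 0.734
v 2.093 1.16 -1.265
v 1.75 1.37 -1.134
v 1.412 1.431 -0.889
v 1.144 1.331 -0.577
v 1 1.09 -0.261
v 1.01 0.755 -0.003
v 1.169 0.393 0.146
v 1.448 0.076 0.156
v 1.791 -0.134 0.026
v 2.13 -0.195 -0.219
v 2.398 -0.096 -0.531
v 2.541 0.145 -0.847
v 2.532 0.48 -1.106
v -2.297 0.415 -2.017
v -2.597 -0.87 -0.568
v -1.999 1.137 -1.315
v -2.299 -0.148 0.134
v -0.461 -0.192 -2.174
v -0.761 -1.477 -0.725
v -0.163 0.53 -1.472
v -0.463 -0.755 -0.023
v 2.801 3.795 -3.827
v 3.222 3.793 -3.457
v 1.939 3.302 -2.003
v 1.519 3.305 -2.373
v 3.142 4.029 -3.448
v 1.859 3.538 -1.994
v 2.994 4.218 -3.514
v 1.711 3.727 -2.061
v 2.808 4.324 -3.642
v 1.525 3.833 -2.189
v 2.621 4.325 -3.807
v 1.338 3.834 -2.353
v 2.47 4.221 -3.976
v 1.187 3.73 -2.522
v 2.384 4.033 -4.115
v 1.101 3.542 -2.661
v 2.381 3.798 -4.197
v 1.098 3.307 -2.743
v 2.461 3.562 -4.206
v 1.178 3.071 -2.752
v 2.609 3.373 -4.139
v 1.326 2.882 -2.686
v 2.795 3.267 -4.011
v 1.512 2.776 -2.558
v 2.982 3.266 -3.847
v 1.699 2.775 -2.393
v 3.133 3.37 -3.678
v 1.85 2.879 -2.224
v 3.219 3.558 -3.539
v 1.936 3.067 -2.085
v 2.275 3.842 3.411
v 2.947 3.735 2.489
v 1.273 2.385 2.851
v 1.945 2.278 1.929
v 2.361 2.043 2.971
v 2.979 2.943 3.317
v 1.241 3.177 2.023
v 1.859 4.077 2.369
v 2.308 3.324 1.631
v 3 2.623 2.217
v 1.22 3.497 3.123
v 1.912 2.796 3.709
v -2.829 -4.19 2.275
v -2.223 -4.142 2.398
v -2.606 -3.201 3.908
v -3.211 -3.25 3.785
v -2.282 -3.902 2.234
v -2.664 -2.961 3.744
v -2.465 -3.728 2.079
v -2.848 -2.787 3.589
v -2.733 -3.66 1.969
v -3.115 -2.719 3.479
v -3.022 -3.713 1.929
v -3.404 -2.773 3.439
v -3.267 -3.876 1.968
v -3.649 -2.936 3.479
v -3.411 -4.111 2.078
v -3.794 -3.17 3.588
v -3.422 -4.364 2.233
v -3.805 -3.423 3.743
v -3.298 -4.577 2.397
v -3.68 -3.636 3.907
v -3.065 -4.702 2.533
v -3.448 -3.761 4.044
v -2.779 -4.709 2.611
v -3.161 -3.768 4.121
v -2.504 -4.598 2.611
v -2.886 -3.657 4.121
v -2.303 -4.393 2.534
v -2.686 -3.452 4.044
f 2 1 4
f 2 4 3
f 4 1 5
f 4 5 3
f 5 1 6
f 5 6 3
f 6 1 7
f 6 7 3
f 7 1 8
f 7 8 3
f 8 1 9
f 8 9 3
f 9 1 10
f 9 10 3
f 10 1 11
f 10 11 3
f 11 1 12
f 11 12 3
f 12 1 13
f 12 13 3
f 13 1 14
f 13 14 3
f 14 1 15
f 14 15 3
f 15 1 16
f 15 16 3
f 16 1 2
f 16 2 3
f 18 20 17
f 21 18 17
f 17 20 19
f 19 21 17
f 18 24 20
f 22 18 21
f 22 24 18
f 20 24 19
f 23 21 19
f 19 24 23
f 23 22 21
f 24 22 23
f 26 25 29
f 26 29 27
f 27 29 30
f 27 30 28
f 29 25 31
f 29 31 30
f 30 31 32
f 30 32 28
f 31 25 33
f 31 33 32
f 32 33 34
f 32 34 28
f 33 25 35
f 33 35 34
f 34 35 36
f 34 36 28
f 35 25 37
f 35 37 36
f 36 37 38
f 36 38 28
f 37 25 39
f 37 39 38
f 38 39 40
f 38 40 28
f 39 25 41
f 39 41 40
f 40 41 42
f 40 42 28
f 41 25 43
f 41 43 42
f 42 43 44
f 42 44 28
f 43 25 45
f 43 45 44
f 44 45 46
f 44 46 28
f 45 25 47
f 45 47 46
f 46 47 48
f 46 48 28
f 47 25 49
f 47 49 48
f 48 49 50
f 48 50 28
f 49 25 51
f 49 51 50
f 50 51 52
f 50 52 28
f 51 25 53
f 51 53 52
f 52 53 54
f 52 54 28
f 53 25 26
f 53 26 54
f 54 26 27
f 54 27 28
f 55 66 60
f 55 60 56
f 55 56 62
f 55 62 65
f 55 65 66
f 56 60 64
f 60 66 59
f 66 65 57
f 65 62 61
f 62 56 63
f 58 64 59
f 58 59 57
f 58 57 61
f 58 61 63
f 58 63 64
f 59 64 60
f 57 59 66
f 61 57 65
f 63 61 62
f 64 63 56
f 68 67 71
f 68 71 69
f 69 71 72
f 69 72 70
f 71 67 73
f 71 73 72
f 72 73 74
f 72 74 70
f 73 67 75
f 73 75 74
f 74 75 76
f 74 76 70
f 75 67 77
f 75 77 76
f 76 77 78
f 76 78 70
f 77 67 79
f 77 79 78
f 78 79 80
f 78 80 70
f 79 67 81
f 79 81 80
f 80 81 82
f 80 82 70
f 81 67 83
f 81 83 82
f 82 83 84
f 82 84 70
f 83 67 85
f 83 85 84
f 84 85 86
f 84 86 70
f 85 67 87
f 85 87 86
f 86 87 88
f 86 88 70
f 87 67 89
f 87 89 88
f 88 89 90
f 88 90 70
f 89 67 91
f 89 91 90
f 90 91 92
f 90 92 70
f 91 67 93
f 91 93 92
f 92 93 94
f 92 94 70
f 93 67 68
f 93 68 94
f 94 68 69
f 94 69 70



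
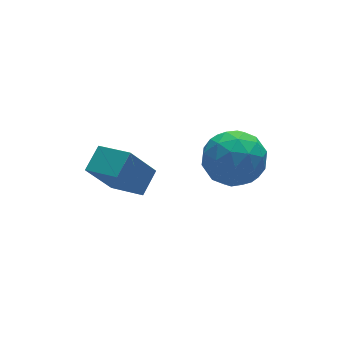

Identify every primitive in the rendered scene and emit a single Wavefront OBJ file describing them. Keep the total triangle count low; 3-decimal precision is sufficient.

v 2.372 -1.318 0.549
v 3.114 -1.668 1.48
v 0.766 -1.872 1.62
v 1.508 -2.222 2.551
v 1.387 -1.018 2.272
v 2.38 -0.677 1.611
v 1.5 -2.863 1.489
v 2.493 -2.522 0.828
v 2.575 -2.623 2.061
v 2.505 -1.483 2.546
v 1.375 -2.057 0.554
v 1.305 -0.917 1.039
v 2.884 -1.445 0.921
v 0.996 -2.095 2.179
v 0.925 -1.388 2.016
v 1.361 -1.594 2.563
v 2.452 -0.862 0.998
v 2.888 -1.068 1.545
v 1.873 -0.686 2.01
v 0.992 -2.472 1.555
v 1.428 -2.678 2.102
v 2.519 -1.946 0.537
v 2.955 -2.152 1.084
v 2.007 -2.854 1.09
v 3.003 -2.212 1.81
v 2.059 -2.537 2.439
v 2.055 -2.914 1.815
v 2.638 -2.713 1.426
v 2.962 -1.542 2.094
v 2.018 -1.867 2.723
v 1.947 -1.16 2.56
v 2.53 -0.959 2.171
v 2.645 -2.103 2.436
v 1.862 -1.673 0.377
v 0.918 -1.998 1.006
v 1.35 -2.581 0.929
v 1.933 -2.38 0.54
v 1.821 -1.003 0.661
v 0.877 -1.328 1.29
v 1.242 -0.827 1.674
v 1.825 -0.626 1.285
v 1.235 -1.437 0.664
v -1.201 1.185 -0.712
v -0.333 1.776 -0.172
v -1.829 2.526 -1.171
v -0.961 3.116 -0.631
v -0.179 1.124 -2.289
v 0.689 1.714 -1.749
v -0.807 2.464 -2.748
v 0.061 3.055 -2.208
f 1 38 17
f 38 12 41
f 17 41 6
f 38 41 17
f 1 17 13
f 17 6 18
f 13 18 2
f 17 18 13
f 1 13 22
f 13 2 23
f 22 23 8
f 13 23 22
f 1 22 34
f 22 8 37
f 34 37 11
f 22 37 34
f 1 34 38
f 34 11 42
f 38 42 12
f 34 42 38
f 2 18 29
f 18 6 32
f 29 32 10
f 18 32 29
f 6 41 19
f 41 12 40
f 19 40 5
f 41 40 19
f 12 42 39
f 42 11 35
f 39 35 3
f 42 35 39
f 11 37 36
f 37 8 24
f 36 24 7
f 37 24 36
f 8 23 28
f 23 2 25
f 28 25 9
f 23 25 28
f 4 30 16
f 30 10 31
f 16 31 5
f 30 31 16
f 4 16 14
f 16 5 15
f 14 15 3
f 16 15 14
f 4 14 21
f 14 3 20
f 21 20 7
f 14 20 21
f 4 21 26
f 21 7 27
f 26 27 9
f 21 27 26
f 4 26 30
f 26 9 33
f 30 33 10
f 26 33 30
f 5 31 19
f 31 10 32
f 19 32 6
f 31 32 19
f 3 15 39
f 15 5 40
f 39 40 12
f 15 40 39
f 7 20 36
f 20 3 35
f 36 35 11
f 20 35 36
f 9 27 28
f 27 7 24
f 28 24 8
f 27 24 28
f 10 33 29
f 33 9 25
f 29 25 2
f 33 25 29
f 44 46 43
f 47 44 43
f 43 46 45
f 45 47 43
f 44 50 46
f 48 44 47
f 48 50 44
f 46 50 45
f 49 47 45
f 45 50 49
f 49 48 47
f 50 48 49



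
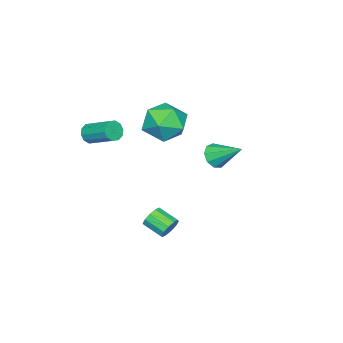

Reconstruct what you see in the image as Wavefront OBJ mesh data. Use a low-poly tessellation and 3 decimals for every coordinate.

v 1.276 -4.614 0.58
v 1.61 -4.444 0.191
v 1.738 -3.136 0.872
v 1.404 -3.306 1.26
v 1.298 -4.367 0.1
v 1.426 -3.059 0.781
v 0.978 -4.383 0.193
v 1.106 -3.075 0.873
v 0.772 -4.488 0.433
v 0.9 -3.18 1.114
v 0.758 -4.641 0.729
v 0.886 -3.333 1.41
v 0.942 -4.784 0.968
v 1.07 -3.476 1.649
v 1.254 -4.861 1.059
v 1.382 -3.553 1.74
v 1.574 -4.845 0.967
v 1.702 -3.537 1.647
v 1.78 -4.74 0.726
v 1.908 -3.432 1.407
v 1.794 -4.587 0.43
v 1.922 -3.279 1.111
v -1.62 -1.792 0.314
v -0.809 -2.526 0.657
v -2.751 -3.214 -0.057
v -1.94 -3.948 0.286
v -2.461 -3.271 1.051
v -1.762 -2.392 1.28
v -1.798 -3.348 -0.68
v -1.099 -2.469 -0.451
v -0.919 -3.488 0.043
v -1.329 -3.44 1.112
v -2.231 -2.3 -0.512
v -2.641 -2.252 0.557
v 1.643 -0.356 -3.622
v 1.939 -0.55 -4.056
v 1.913 -1.497 -3.652
v 1.617 -1.304 -3.218
v 2.162 -0.451 -3.811
v 2.136 -1.398 -3.407
v 2.186 -0.316 -3.493
v 2.161 -1.263 -3.089
v 2.004 -0.197 -3.225
v 1.978 -1.144 -2.821
v 1.683 -0.138 -3.108
v 1.657 -1.085 -2.704
v 1.347 -0.163 -3.188
v 1.321 -1.11 -2.784
v 1.124 -0.262 -3.433
v 1.098 -1.209 -3.029
v 1.099 -0.397 -3.751
v 1.074 -1.344 -3.347
v 1.282 -0.516 -4.019
v 1.256 -1.463 -3.615
v 1.603 -0.575 -4.136
v 1.577 -1.522 -3.732
v 0.263 0.974 0.586
v 0.771 0.745 0.92
v 0.277 2.246 1.434
v 0.913 0.978 0.569
v 0.751 1.208 0.225
v 0.36 1.329 0.05
v -0.076 1.284 0.126
v -0.353 1.093 0.416
v -0.342 0.846 0.786
v -0.048 0.659 1.062
v 0.392 0.619 1.115
f 2 1 5
f 2 5 3
f 3 5 6
f 3 6 4
f 5 1 7
f 5 7 6
f 6 7 8
f 6 8 4
f 7 1 9
f 7 9 8
f 8 9 10
f 8 10 4
f 9 1 11
f 9 11 10
f 10 11 12
f 10 12 4
f 11 1 13
f 11 13 12
f 12 13 14
f 12 14 4
f 13 1 15
f 13 15 14
f 14 15 16
f 14 16 4
f 15 1 17
f 15 17 16
f 16 17 18
f 16 18 4
f 17 1 19
f 17 19 18
f 18 19 20
f 18 20 4
f 19 1 21
f 19 21 20
f 20 21 22
f 20 22 4
f 21 1 2
f 21 2 22
f 22 2 3
f 22 3 4
f 23 34 28
f 23 28 24
f 23 24 30
f 23 30 33
f 23 33 34
f 24 28 32
f 28 34 27
f 34 33 25
f 33 30 29
f 30 24 31
f 26 32 27
f 26 27 25
f 26 25 29
f 26 29 31
f 26 31 32
f 27 32 28
f 25 27 34
f 29 25 33
f 31 29 30
f 32 31 24
f 36 35 39
f 36 39 37
f 37 39 40
f 37 40 38
f 39 35 41
f 39 41 40
f 40 41 42
f 40 42 38
f 41 35 43
f 41 43 42
f 42 43 44
f 42 44 38
f 43 35 45
f 43 45 44
f 44 45 46
f 44 46 38
f 45 35 47
f 45 47 46
f 46 47 48
f 46 48 38
f 47 35 49
f 47 49 48
f 48 49 50
f 48 50 38
f 49 35 51
f 49 51 50
f 50 51 52
f 50 52 38
f 51 35 53
f 51 53 52
f 52 53 54
f 52 54 38
f 53 35 55
f 53 55 54
f 54 55 56
f 54 56 38
f 55 35 36
f 55 36 56
f 56 36 37
f 56 37 38
f 58 57 60
f 58 60 59
f 60 57 61
f 60 61 59
f 61 57 62
f 61 62 59
f 62 57 63
f 62 63 59
f 63 57 64
f 63 64 59
f 64 57 65
f 64 65 59
f 65 57 66
f 65 66 59
f 66 57 67
f 66 67 59
f 67 57 58
f 67 58 59



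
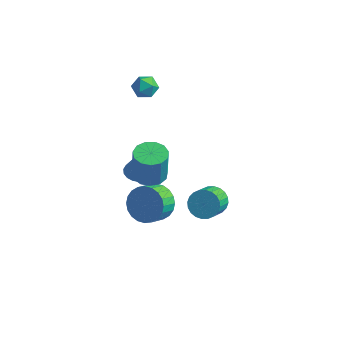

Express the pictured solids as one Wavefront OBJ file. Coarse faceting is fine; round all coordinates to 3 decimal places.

v 0.012 -0.383 -3.773
v 0.994 -0.687 -4.135
v 0.931 -1.661 -3.49
v -0.052 -1.357 -3.127
v 1.098 -0.464 -3.789
v 1.035 -1.438 -3.143
v 1.038 -0.229 -3.439
v 0.975 -1.202 -2.794
v 0.821 -0.017 -3.141
v 0.758 -0.991 -2.496
v 0.481 0.139 -2.939
v 0.418 -0.835 -2.294
v 0.069 0.216 -2.864
v 0.006 -0.758 -2.218
v -0.351 0.201 -2.927
v -0.414 -0.773 -2.281
v -0.716 0.097 -3.119
v -0.779 -0.876 -2.473
v -0.971 -0.079 -3.41
v -1.034 -1.053 -2.765
v -1.075 -0.302 -3.757
v -1.138 -1.276 -3.111
v -1.015 -0.538 -4.106
v -1.078 -1.511 -3.461
v -0.798 -0.749 -4.404
v -0.861 -1.723 -3.759
v -0.458 -0.905 -4.606
v -0.521 -1.879 -3.961
v -0.046 -0.982 -4.682
v -0.109 -1.956 -4.036
v 0.374 -0.967 -4.619
v 0.311 -1.941 -3.973
v 0.739 -0.864 -4.427
v 0.676 -1.837 -3.781
v 3.73 -1.076 -0.779
v 4.541 -1.071 -0.957
v 4.741 -2.22 -0.079
v 3.93 -2.224 0.099
v 4.532 -0.875 -0.699
v 4.731 -2.024 0.179
v 4.4 -0.71 -0.454
v 4.6 -1.859 0.425
v 4.167 -0.601 -0.257
v 4.367 -1.749 0.621
v 3.867 -0.563 -0.141
v 4.067 -1.712 0.738
v 3.547 -0.604 -0.121
v 3.746 -1.753 0.757
v 3.254 -0.717 -0.202
v 3.453 -1.866 0.677
v 3.034 -0.884 -0.371
v 3.233 -2.033 0.508
v 2.919 -1.08 -0.601
v 3.119 -2.229 0.277
v 2.929 -1.276 -0.859
v 3.128 -2.425 0.019
v 3.06 -1.441 -1.105
v 3.26 -2.59 -0.226
v 3.293 -1.551 -1.301
v 3.493 -2.699 -0.423
v 3.593 -1.588 -1.418
v 3.793 -2.737 -0.539
v 3.914 -1.547 -1.437
v 4.113 -2.696 -0.559
v 4.207 -1.434 -1.357
v 4.406 -2.583 -0.478
v 4.427 -1.267 -1.188
v 4.626 -2.416 -0.309
v -0.757 0.228 -2.334
v 0.15 0.379 -2.376
v 0.244 0.343 -0.489
v -0.663 0.192 -0.446
v -0.075 0.846 -2.356
v 0.019 0.81 -0.469
v -0.517 1.116 -2.329
v -0.423 1.08 -0.441
v -1.034 1.105 -2.303
v -0.94 1.069 -0.416
v -1.464 0.815 -2.287
v -1.37 0.779 -0.4
v -1.669 0.339 -2.286
v -1.575 0.303 -0.399
v -1.585 -0.172 -2.3
v -1.491 -0.209 -0.413
v -1.237 -0.557 -2.325
v -1.143 -0.593 -0.437
v -0.738 -0.692 -2.352
v -0.644 -0.728 -0.465
v -0.244 -0.535 -2.374
v -0.15 -0.571 -0.486
v 0.087 -0.136 -2.383
v 0.181 -0.172 -0.495
v -3.776 3.928 1.25
v -3.055 4.115 1.476
v -3.305 3.065 0.464
v -2.584 3.252 0.69
v -3.065 2.891 1.183
v -3.357 3.424 1.669
v -3.003 3.756 0.271
v -3.295 4.289 0.757
v -2.578 4.009 0.871
v -2.616 3.474 1.435
v -3.744 3.706 0.505
v -3.782 3.171 1.069
v -2.237 1.398 -4.059
v -1.728 2.008 -4.152
v -1.943 1.462 -2.021
v -2.042 2.172 -4.111
v -2.394 2.182 -4.061
v -2.715 2.037 -4.01
v -2.942 1.766 -3.969
v -3.029 1.421 -3.945
v -2.959 1.072 -3.945
v -2.746 0.788 -3.966
v -2.432 0.624 -4.007
v -2.08 0.614 -4.057
v -1.759 0.759 -4.108
v -1.532 1.03 -4.149
v -1.446 1.375 -4.173
v -1.516 1.724 -4.173
f 2 1 5
f 2 5 3
f 3 5 6
f 3 6 4
f 5 1 7
f 5 7 6
f 6 7 8
f 6 8 4
f 7 1 9
f 7 9 8
f 8 9 10
f 8 10 4
f 9 1 11
f 9 11 10
f 10 11 12
f 10 12 4
f 11 1 13
f 11 13 12
f 12 13 14
f 12 14 4
f 13 1 15
f 13 15 14
f 14 15 16
f 14 16 4
f 15 1 17
f 15 17 16
f 16 17 18
f 16 18 4
f 17 1 19
f 17 19 18
f 18 19 20
f 18 20 4
f 19 1 21
f 19 21 20
f 20 21 22
f 20 22 4
f 21 1 23
f 21 23 22
f 22 23 24
f 22 24 4
f 23 1 25
f 23 25 24
f 24 25 26
f 24 26 4
f 25 1 27
f 25 27 26
f 26 27 28
f 26 28 4
f 27 1 29
f 27 29 28
f 28 29 30
f 28 30 4
f 29 1 31
f 29 31 30
f 30 31 32
f 30 32 4
f 31 1 33
f 31 33 32
f 32 33 34
f 32 34 4
f 33 1 2
f 33 2 34
f 34 2 3
f 34 3 4
f 36 35 39
f 36 39 37
f 37 39 40
f 37 40 38
f 39 35 41
f 39 41 40
f 40 41 42
f 40 42 38
f 41 35 43
f 41 43 42
f 42 43 44
f 42 44 38
f 43 35 45
f 43 45 44
f 44 45 46
f 44 46 38
f 45 35 47
f 45 47 46
f 46 47 48
f 46 48 38
f 47 35 49
f 47 49 48
f 48 49 50
f 48 50 38
f 49 35 51
f 49 51 50
f 50 51 52
f 50 52 38
f 51 35 53
f 51 53 52
f 52 53 54
f 52 54 38
f 53 35 55
f 53 55 54
f 54 55 56
f 54 56 38
f 55 35 57
f 55 57 56
f 56 57 58
f 56 58 38
f 57 35 59
f 57 59 58
f 58 59 60
f 58 60 38
f 59 35 61
f 59 61 60
f 60 61 62
f 60 62 38
f 61 35 63
f 61 63 62
f 62 63 64
f 62 64 38
f 63 35 65
f 63 65 64
f 64 65 66
f 64 66 38
f 65 35 67
f 65 67 66
f 66 67 68
f 66 68 38
f 67 35 36
f 67 36 68
f 68 36 37
f 68 37 38
f 70 69 73
f 70 73 71
f 71 73 74
f 71 74 72
f 73 69 75
f 73 75 74
f 74 75 76
f 74 76 72
f 75 69 77
f 75 77 76
f 76 77 78
f 76 78 72
f 77 69 79
f 77 79 78
f 78 79 80
f 78 80 72
f 79 69 81
f 79 81 80
f 80 81 82
f 80 82 72
f 81 69 83
f 81 83 82
f 82 83 84
f 82 84 72
f 83 69 85
f 83 85 84
f 84 85 86
f 84 86 72
f 85 69 87
f 85 87 86
f 86 87 88
f 86 88 72
f 87 69 89
f 87 89 88
f 88 89 90
f 88 90 72
f 89 69 91
f 89 91 90
f 90 91 92
f 90 92 72
f 91 69 70
f 91 70 92
f 92 70 71
f 92 71 72
f 93 104 98
f 93 98 94
f 93 94 100
f 93 100 103
f 93 103 104
f 94 98 102
f 98 104 97
f 104 103 95
f 103 100 99
f 100 94 101
f 96 102 97
f 96 97 95
f 96 95 99
f 96 99 101
f 96 101 102
f 97 102 98
f 95 97 104
f 99 95 103
f 101 99 100
f 102 101 94
f 106 105 108
f 106 108 107
f 108 105 109
f 108 109 107
f 109 105 110
f 109 110 107
f 110 105 111
f 110 111 107
f 111 105 112
f 111 112 107
f 112 105 113
f 112 113 107
f 113 105 114
f 113 114 107
f 114 105 115
f 114 115 107
f 115 105 116
f 115 116 107
f 116 105 117
f 116 117 107
f 117 105 118
f 117 118 107
f 118 105 119
f 118 119 107
f 119 105 120
f 119 120 107
f 120 105 106
f 120 106 107



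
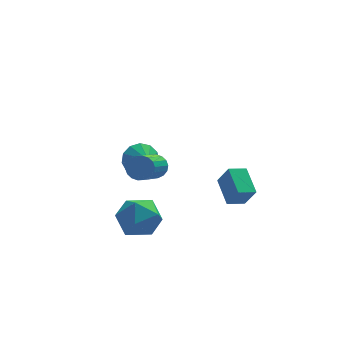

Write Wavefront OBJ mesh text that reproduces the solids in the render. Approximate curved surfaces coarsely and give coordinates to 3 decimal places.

v -1.162 3.044 -0.947
v -0.471 2.851 -1.658
v -0.898 2.096 -0.433
v -0.204 3.146 -1.25
v -0.241 3.408 -0.747
v -0.571 3.555 -0.306
v -1.088 3.539 -0.069
v -1.628 3.367 -0.111
v -2.021 3.092 -0.418
v -2.141 2.801 -0.892
v -1.95 2.588 -1.384
v -1.508 2.52 -1.737
v -0.957 2.618 -1.839
v -1.988 -2.337 -0.893
v -1.236 -3.323 -0.89
v -3.484 -3.477 -0.19
v -2.732 -4.463 -0.187
v -2.544 -3.537 0.618
v -1.619 -2.833 0.183
v -3.101 -3.967 -1.263
v -2.176 -3.263 -1.698
v -1.923 -4.331 -1.119
v -1.579 -4.065 0.043
v -3.141 -2.735 -1.123
v -2.797 -2.469 0.039
v -1.282 -1.369 1.506
v -0.863 -1.233 2.063
v -1.799 -2.874 3.17
v -2.218 -3.011 2.614
v -1.115 -1.051 2.119
v -2.051 -2.693 3.226
v -1.401 -0.933 2.053
v -2.337 -2.574 3.161
v -1.663 -0.9 1.88
v -2.599 -2.542 2.987
v -1.849 -0.961 1.632
v -2.785 -2.603 2.739
v -1.924 -1.103 1.359
v -2.859 -2.744 2.467
v -1.871 -1.297 1.116
v -2.806 -2.939 2.223
v -1.701 -1.506 0.95
v -2.637 -3.147 2.057
v -1.449 -1.687 0.894
v -2.385 -3.329 2.001
v -1.163 -1.806 0.959
v -2.099 -3.447 2.067
v -0.901 -1.838 1.133
v -1.837 -3.48 2.24
v -0.715 -1.777 1.381
v -1.651 -3.419 2.488
v -0.641 -1.636 1.653
v -1.576 -3.277 2.761
v -0.694 -1.441 1.897
v -1.629 -3.083 3.004
v 2.059 -2.295 -0.973
v 1.905 -0.848 -0.26
v 2.988 -2.07 -1.229
v 2.835 -0.624 -0.516
v 2.485 -2.796 0.136
v 2.332 -1.35 0.849
v 3.415 -2.572 -0.12
v 3.261 -1.125 0.593
f 2 1 4
f 2 4 3
f 4 1 5
f 4 5 3
f 5 1 6
f 5 6 3
f 6 1 7
f 6 7 3
f 7 1 8
f 7 8 3
f 8 1 9
f 8 9 3
f 9 1 10
f 9 10 3
f 10 1 11
f 10 11 3
f 11 1 12
f 11 12 3
f 12 1 13
f 12 13 3
f 13 1 2
f 13 2 3
f 14 25 19
f 14 19 15
f 14 15 21
f 14 21 24
f 14 24 25
f 15 19 23
f 19 25 18
f 25 24 16
f 24 21 20
f 21 15 22
f 17 23 18
f 17 18 16
f 17 16 20
f 17 20 22
f 17 22 23
f 18 23 19
f 16 18 25
f 20 16 24
f 22 20 21
f 23 22 15
f 27 26 30
f 27 30 28
f 28 30 31
f 28 31 29
f 30 26 32
f 30 32 31
f 31 32 33
f 31 33 29
f 32 26 34
f 32 34 33
f 33 34 35
f 33 35 29
f 34 26 36
f 34 36 35
f 35 36 37
f 35 37 29
f 36 26 38
f 36 38 37
f 37 38 39
f 37 39 29
f 38 26 40
f 38 40 39
f 39 40 41
f 39 41 29
f 40 26 42
f 40 42 41
f 41 42 43
f 41 43 29
f 42 26 44
f 42 44 43
f 43 44 45
f 43 45 29
f 44 26 46
f 44 46 45
f 45 46 47
f 45 47 29
f 46 26 48
f 46 48 47
f 47 48 49
f 47 49 29
f 48 26 50
f 48 50 49
f 49 50 51
f 49 51 29
f 50 26 52
f 50 52 51
f 51 52 53
f 51 53 29
f 52 26 54
f 52 54 53
f 53 54 55
f 53 55 29
f 54 26 27
f 54 27 55
f 55 27 28
f 55 28 29
f 57 59 56
f 60 57 56
f 56 59 58
f 58 60 56
f 57 63 59
f 61 57 60
f 61 63 57
f 59 63 58
f 62 60 58
f 58 63 62
f 62 61 60
f 63 61 62



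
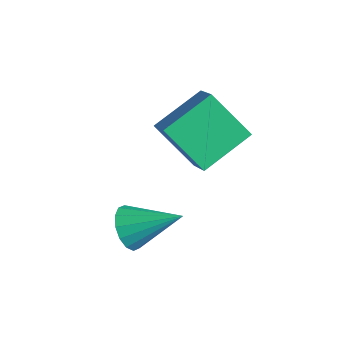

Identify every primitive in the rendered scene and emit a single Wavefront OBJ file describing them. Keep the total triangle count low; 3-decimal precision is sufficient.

v -3.718 -0.659 0.696
v -3.755 1.303 1.598
v -4.872 -0.283 -0.169
v -4.909 1.679 0.734
v -2.351 0.061 -0.814
v -2.388 2.023 0.089
v -3.505 0.437 -1.678
v -3.542 2.399 -0.776
v -2.983 -2.541 -3.064
v -2.473 -2.458 -3.813
v -1.717 -1.219 -2.056
v -2.798 -2.119 -3.849
v -3.173 -1.894 -3.675
v -3.497 -1.842 -3.337
v -3.683 -1.977 -2.925
v -3.681 -2.264 -2.552
v -3.493 -2.625 -2.315
v -3.167 -2.963 -2.279
v -2.792 -3.189 -2.454
v -2.468 -3.241 -2.792
v -2.282 -3.106 -3.203
v -2.284 -2.819 -3.577
f 2 4 1
f 5 2 1
f 1 4 3
f 3 5 1
f 2 8 4
f 6 2 5
f 6 8 2
f 4 8 3
f 7 5 3
f 3 8 7
f 7 6 5
f 8 6 7
f 10 9 12
f 10 12 11
f 12 9 13
f 12 13 11
f 13 9 14
f 13 14 11
f 14 9 15
f 14 15 11
f 15 9 16
f 15 16 11
f 16 9 17
f 16 17 11
f 17 9 18
f 17 18 11
f 18 9 19
f 18 19 11
f 19 9 20
f 19 20 11
f 20 9 21
f 20 21 11
f 21 9 22
f 21 22 11
f 22 9 10
f 22 10 11



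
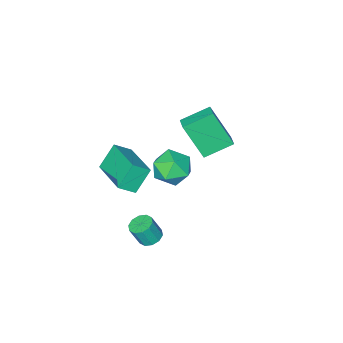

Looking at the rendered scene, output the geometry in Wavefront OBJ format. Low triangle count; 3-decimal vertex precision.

v -0.146 1.593 0.539
v 0.462 2.152 1.081
v 0.678 0.288 0.959
v 1.286 0.847 1.501
v 0.348 0.72 1.784
v -0.161 1.527 1.525
v 1.301 0.913 0.515
v 0.792 1.72 0.256
v 1.357 1.732 1.067
v 0.767 1.612 1.851
v 0.373 0.828 0.189
v -0.217 0.708 0.973
v 1.242 -0.696 1.244
v 1.922 -1.031 1.782
v 1.848 1.356 1.757
v 2.528 1.021 2.295
v 2.072 -0.681 0.205
v 2.752 -1.016 0.743
v 2.678 1.371 0.718
v 3.358 1.036 1.256
v 2.352 1.932 -2.204
v 2.866 1.817 -2.422
v 3.222 1.572 -1.454
v 2.708 1.688 -1.236
v 2.859 2.157 -2.334
v 3.215 1.913 -1.366
v 2.659 2.412 -2.196
v 3.015 2.167 -1.228
v 2.342 2.484 -2.061
v 2.698 2.239 -1.093
v 2.028 2.345 -1.98
v 2.384 2.1 -1.013
v 1.838 2.048 -1.986
v 2.194 1.803 -1.018
v 1.845 1.707 -2.074
v 2.201 1.463 -1.106
v 2.045 1.453 -2.212
v 2.401 1.208 -1.244
v 2.362 1.381 -2.347
v 2.718 1.136 -1.379
v 2.676 1.52 -2.427
v 3.032 1.275 -1.46
v -2.632 -0.599 -1.187
v -2.181 -1.529 0.617
v -3.908 -0.039 -0.579
v -3.456 -0.97 1.225
v -2.224 0.07 -0.945
v -1.772 -0.861 0.859
v -3.499 0.629 -0.337
v -3.048 -0.301 1.467
f 1 12 6
f 1 6 2
f 1 2 8
f 1 8 11
f 1 11 12
f 2 6 10
f 6 12 5
f 12 11 3
f 11 8 7
f 8 2 9
f 4 10 5
f 4 5 3
f 4 3 7
f 4 7 9
f 4 9 10
f 5 10 6
f 3 5 12
f 7 3 11
f 9 7 8
f 10 9 2
f 14 16 13
f 17 14 13
f 13 16 15
f 15 17 13
f 14 20 16
f 18 14 17
f 18 20 14
f 16 20 15
f 19 17 15
f 15 20 19
f 19 18 17
f 20 18 19
f 22 21 25
f 22 25 23
f 23 25 26
f 23 26 24
f 25 21 27
f 25 27 26
f 26 27 28
f 26 28 24
f 27 21 29
f 27 29 28
f 28 29 30
f 28 30 24
f 29 21 31
f 29 31 30
f 30 31 32
f 30 32 24
f 31 21 33
f 31 33 32
f 32 33 34
f 32 34 24
f 33 21 35
f 33 35 34
f 34 35 36
f 34 36 24
f 35 21 37
f 35 37 36
f 36 37 38
f 36 38 24
f 37 21 39
f 37 39 38
f 38 39 40
f 38 40 24
f 39 21 41
f 39 41 40
f 40 41 42
f 40 42 24
f 41 21 22
f 41 22 42
f 42 22 23
f 42 23 24
f 44 46 43
f 47 44 43
f 43 46 45
f 45 47 43
f 44 50 46
f 48 44 47
f 48 50 44
f 46 50 45
f 49 47 45
f 45 50 49
f 49 48 47
f 50 48 49



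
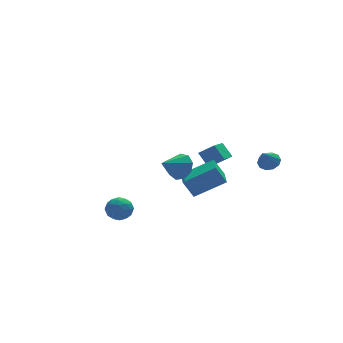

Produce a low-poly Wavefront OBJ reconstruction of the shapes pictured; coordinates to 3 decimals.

v 3.532 -3.556 0.794
v 3.852 -4.082 0.722
v 2.968 -4.024 1.706
v 4.049 -3.856 0.96
v 4.049 -3.515 1.135
v 3.851 -3.19 1.18
v 3.532 -3.004 1.077
v 3.213 -3.03 0.867
v 3.016 -3.256 0.628
v 3.016 -3.597 0.453
v 3.214 -3.922 0.409
v 3.533 -4.108 0.511
v -4.017 -1.227 -1.978
v -3.292 -1.477 -1.953
v -4.408 -2.383 -2.207
v -3.683 -2.633 -2.182
v -4.028 -2.389 -1.541
v -3.785 -1.675 -1.399
v -3.915 -2.185 -2.761
v -3.672 -1.471 -2.619
v -3.228 -2.07 -2.436
v -3.298 -2.196 -1.683
v -4.402 -1.664 -2.477
v -4.472 -1.79 -1.724
v -3.62 -1.251 -1.945
v -4.08 -2.609 -2.215
v -4.283 -2.466 -1.838
v -3.856 -2.613 -1.823
v -3.91 -1.367 -1.62
v -3.484 -1.514 -1.605
v -3.916 -2.05 -1.363
v -4.216 -2.346 -2.555
v -3.79 -2.493 -2.54
v -3.844 -1.247 -2.337
v -3.417 -1.394 -2.322
v -3.784 -1.81 -2.797
v -3.156 -1.746 -2.215
v -3.387 -2.426 -2.35
v -3.523 -2.162 -2.69
v -3.38 -1.742 -2.606
v -3.198 -1.82 -1.771
v -3.428 -2.5 -1.906
v -3.63 -2.356 -1.53
v -3.488 -1.936 -1.446
v -3.16 -2.168 -2.056
v -4.272 -1.36 -2.254
v -4.502 -2.04 -2.389
v -4.212 -1.924 -2.714
v -4.07 -1.504 -2.63
v -4.313 -1.434 -1.81
v -4.544 -2.114 -1.945
v -4.32 -2.118 -1.554
v -4.177 -1.698 -1.47
v -4.54 -1.692 -2.104
v -0.572 -1.852 0.295
v -0.14 -1.875 1.027
v -1.728 -2.268 0.965
v -0.373 -1.348 0.95
v -0.7 -1.057 0.566
v -0.966 -1.138 0.056
v -1.048 -1.554 -0.343
v -0.907 -2.109 -0.443
v -0.609 -2.544 -0.198
v -0.293 -2.655 0.278
v -0.108 -2.391 0.761
v 2.255 1.6 -1.948
v 1.932 2.219 -1.177
v 3.208 2.827 -2.532
v 2.885 3.446 -1.761
v 3.035 1.274 -1.359
v 2.712 1.893 -0.588
v 3.988 2.501 -1.943
v 3.665 3.12 -1.172
v -0.208 -2.819 -1.44
v -0.678 -2.494 -0.489
v 0.292 -1.242 -1.732
v -0.178 -0.916 -0.781
v 1.418 -3.164 -0.519
v 0.948 -2.838 0.432
v 1.918 -1.586 -0.811
v 1.448 -1.261 0.14
f 2 1 4
f 2 4 3
f 4 1 5
f 4 5 3
f 5 1 6
f 5 6 3
f 6 1 7
f 6 7 3
f 7 1 8
f 7 8 3
f 8 1 9
f 8 9 3
f 9 1 10
f 9 10 3
f 10 1 11
f 10 11 3
f 11 1 12
f 11 12 3
f 12 1 2
f 12 2 3
f 13 50 29
f 50 24 53
f 29 53 18
f 50 53 29
f 13 29 25
f 29 18 30
f 25 30 14
f 29 30 25
f 13 25 34
f 25 14 35
f 34 35 20
f 25 35 34
f 13 34 46
f 34 20 49
f 46 49 23
f 34 49 46
f 13 46 50
f 46 23 54
f 50 54 24
f 46 54 50
f 14 30 41
f 30 18 44
f 41 44 22
f 30 44 41
f 18 53 31
f 53 24 52
f 31 52 17
f 53 52 31
f 24 54 51
f 54 23 47
f 51 47 15
f 54 47 51
f 23 49 48
f 49 20 36
f 48 36 19
f 49 36 48
f 20 35 40
f 35 14 37
f 40 37 21
f 35 37 40
f 16 42 28
f 42 22 43
f 28 43 17
f 42 43 28
f 16 28 26
f 28 17 27
f 26 27 15
f 28 27 26
f 16 26 33
f 26 15 32
f 33 32 19
f 26 32 33
f 16 33 38
f 33 19 39
f 38 39 21
f 33 39 38
f 16 38 42
f 38 21 45
f 42 45 22
f 38 45 42
f 17 43 31
f 43 22 44
f 31 44 18
f 43 44 31
f 15 27 51
f 27 17 52
f 51 52 24
f 27 52 51
f 19 32 48
f 32 15 47
f 48 47 23
f 32 47 48
f 21 39 40
f 39 19 36
f 40 36 20
f 39 36 40
f 22 45 41
f 45 21 37
f 41 37 14
f 45 37 41
f 56 55 58
f 56 58 57
f 58 55 59
f 58 59 57
f 59 55 60
f 59 60 57
f 60 55 61
f 60 61 57
f 61 55 62
f 61 62 57
f 62 55 63
f 62 63 57
f 63 55 64
f 63 64 57
f 64 55 65
f 64 65 57
f 65 55 56
f 65 56 57
f 67 69 66
f 70 67 66
f 66 69 68
f 68 70 66
f 67 73 69
f 71 67 70
f 71 73 67
f 69 73 68
f 72 70 68
f 68 73 72
f 72 71 70
f 73 71 72
f 75 77 74
f 78 75 74
f 74 77 76
f 76 78 74
f 75 81 77
f 79 75 78
f 79 81 75
f 77 81 76
f 80 78 76
f 76 81 80
f 80 79 78
f 81 79 80



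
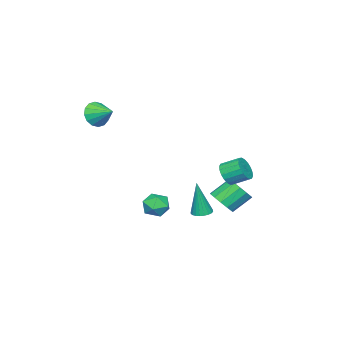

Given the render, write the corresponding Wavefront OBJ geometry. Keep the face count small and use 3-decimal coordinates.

v -0.186 2.542 0.484
v 0.364 2.486 0.93
v 0.056 3.361 1.421
v -0.494 3.418 0.976
v 0.482 2.66 0.694
v 0.174 3.535 1.185
v 0.468 2.811 0.416
v 0.16 3.686 0.908
v 0.324 2.908 0.152
v 0.016 3.784 0.644
v 0.079 2.934 -0.046
v -0.229 3.809 0.446
v -0.218 2.881 -0.139
v -0.526 3.756 0.353
v -0.509 2.762 -0.109
v -0.817 3.637 0.383
v -0.736 2.599 0.039
v -1.044 3.474 0.53
v -0.854 2.425 0.275
v -1.162 3.3 0.766
v -0.84 2.274 0.552
v -1.148 3.149 1.044
v -0.696 2.176 0.816
v -1.004 3.052 1.308
v -0.451 2.151 1.014
v -0.759 3.026 1.506
v -0.154 2.204 1.107
v -0.462 3.079 1.599
v 0.137 2.323 1.077
v -0.171 3.198 1.569
v -1.496 0.274 -3.125
v -0.973 0.5 -3.158
v -1.284 0.086 -1.075
v -1.098 0.682 -3.129
v -1.283 0.802 -3.099
v -1.5 0.841 -3.073
v -1.717 0.794 -3.055
v -1.9 0.668 -3.048
v -2.021 0.482 -3.052
v -2.063 0.264 -3.068
v -2.018 0.047 -3.092
v -1.893 -0.135 -3.122
v -1.708 -0.254 -3.152
v -1.491 -0.294 -3.178
v -1.274 -0.247 -3.196
v -1.091 -0.121 -3.203
v -0.97 0.066 -3.198
v -0.929 0.284 -3.183
v -0.4 -1.484 -3.472
v 0.087 -1.605 -2.823
v -1.347 -2.215 -2.897
v -0.86 -2.336 -2.248
v -1.169 -1.591 -2.396
v -0.584 -1.139 -2.751
v -0.676 -2.681 -2.969
v -0.091 -2.229 -3.324
v -0.084 -2.345 -2.512
v -0.389 -1.671 -2.158
v -0.871 -2.149 -3.562
v -1.176 -1.475 -3.208
v -0.762 1.886 -1.809
v -0.419 1.476 -1.201
v -1.215 2.084 -0.342
v -1.558 2.494 -0.951
v -0.177 1.86 -1.249
v -0.974 2.468 -0.39
v -0.121 2.253 -1.475
v -0.918 2.861 -0.616
v -0.269 2.529 -1.808
v -1.066 3.137 -0.949
v -0.573 2.601 -2.14
v -1.37 3.209 -1.281
v -0.937 2.446 -2.368
v -1.733 3.054 -1.509
v -1.245 2.113 -2.419
v -2.042 2.721 -1.56
v -1.4 1.708 -2.276
v -2.197 2.316 -1.417
v -1.352 1.36 -1.985
v -2.149 1.968 -1.126
v -1.117 1.178 -1.638
v -1.914 1.787 -0.779
v -0.769 1.222 -1.346
v -1.566 1.83 -0.487
v 1.325 -4.086 3.575
v 1.912 -3.947 3.034
v 1.495 -2.974 4.045
v 1.56 -3.815 2.848
v 1.145 -3.755 2.858
v 0.778 -3.785 3.059
v 0.558 -3.895 3.398
v 0.544 -4.056 3.785
v 0.738 -4.226 4.115
v 1.09 -4.358 4.301
v 1.505 -4.417 4.292
v 1.872 -4.388 4.09
v 2.092 -4.278 3.751
v 2.107 -4.117 3.364
f 2 1 5
f 2 5 3
f 3 5 6
f 3 6 4
f 5 1 7
f 5 7 6
f 6 7 8
f 6 8 4
f 7 1 9
f 7 9 8
f 8 9 10
f 8 10 4
f 9 1 11
f 9 11 10
f 10 11 12
f 10 12 4
f 11 1 13
f 11 13 12
f 12 13 14
f 12 14 4
f 13 1 15
f 13 15 14
f 14 15 16
f 14 16 4
f 15 1 17
f 15 17 16
f 16 17 18
f 16 18 4
f 17 1 19
f 17 19 18
f 18 19 20
f 18 20 4
f 19 1 21
f 19 21 20
f 20 21 22
f 20 22 4
f 21 1 23
f 21 23 22
f 22 23 24
f 22 24 4
f 23 1 25
f 23 25 24
f 24 25 26
f 24 26 4
f 25 1 27
f 25 27 26
f 26 27 28
f 26 28 4
f 27 1 29
f 27 29 28
f 28 29 30
f 28 30 4
f 29 1 2
f 29 2 30
f 30 2 3
f 30 3 4
f 32 31 34
f 32 34 33
f 34 31 35
f 34 35 33
f 35 31 36
f 35 36 33
f 36 31 37
f 36 37 33
f 37 31 38
f 37 38 33
f 38 31 39
f 38 39 33
f 39 31 40
f 39 40 33
f 40 31 41
f 40 41 33
f 41 31 42
f 41 42 33
f 42 31 43
f 42 43 33
f 43 31 44
f 43 44 33
f 44 31 45
f 44 45 33
f 45 31 46
f 45 46 33
f 46 31 47
f 46 47 33
f 47 31 48
f 47 48 33
f 48 31 32
f 48 32 33
f 49 60 54
f 49 54 50
f 49 50 56
f 49 56 59
f 49 59 60
f 50 54 58
f 54 60 53
f 60 59 51
f 59 56 55
f 56 50 57
f 52 58 53
f 52 53 51
f 52 51 55
f 52 55 57
f 52 57 58
f 53 58 54
f 51 53 60
f 55 51 59
f 57 55 56
f 58 57 50
f 62 61 65
f 62 65 63
f 63 65 66
f 63 66 64
f 65 61 67
f 65 67 66
f 66 67 68
f 66 68 64
f 67 61 69
f 67 69 68
f 68 69 70
f 68 70 64
f 69 61 71
f 69 71 70
f 70 71 72
f 70 72 64
f 71 61 73
f 71 73 72
f 72 73 74
f 72 74 64
f 73 61 75
f 73 75 74
f 74 75 76
f 74 76 64
f 75 61 77
f 75 77 76
f 76 77 78
f 76 78 64
f 77 61 79
f 77 79 78
f 78 79 80
f 78 80 64
f 79 61 81
f 79 81 80
f 80 81 82
f 80 82 64
f 81 61 83
f 81 83 82
f 82 83 84
f 82 84 64
f 83 61 62
f 83 62 84
f 84 62 63
f 84 63 64
f 86 85 88
f 86 88 87
f 88 85 89
f 88 89 87
f 89 85 90
f 89 90 87
f 90 85 91
f 90 91 87
f 91 85 92
f 91 92 87
f 92 85 93
f 92 93 87
f 93 85 94
f 93 94 87
f 94 85 95
f 94 95 87
f 95 85 96
f 95 96 87
f 96 85 97
f 96 97 87
f 97 85 98
f 97 98 87
f 98 85 86
f 98 86 87

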